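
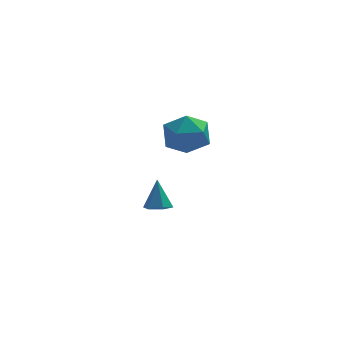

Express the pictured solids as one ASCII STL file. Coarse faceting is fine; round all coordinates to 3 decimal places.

solid 
facet normal -0.945 0.257 -0.204
outer loop
vertex 1.067 -2.501 2.8
vertex 0.739 -3.64 2.883
vertex 0.72 -2.945 3.846
endloop
endfacet
facet normal -0.604 0.786 0.133
outer loop
vertex 1.067 -2.501 2.8
vertex 0.72 -2.945 3.846
vertex 1.657 -2.216 3.791
endloop
endfacet
facet normal -0.034 0.966 -0.258
outer loop
vertex 1.067 -2.501 2.8
vertex 1.657 -2.216 3.791
vertex 2.255 -2.461 2.794
endloop
endfacet
facet normal -0.023 0.547 -0.837
outer loop
vertex 1.067 -2.501 2.8
vertex 2.255 -2.461 2.794
vertex 1.687 -3.342 2.233
endloop
endfacet
facet normal -0.585 0.110 -0.803
outer loop
vertex 1.067 -2.501 2.8
vertex 1.687 -3.342 2.233
vertex 0.739 -3.64 2.883
endloop
endfacet
facet normal -0.372 0.535 0.759
outer loop
vertex 1.657 -2.216 3.791
vertex 0.72 -2.945 3.846
vertex 1.693 -3.178 4.487
endloop
endfacet
facet normal -0.923 -0.320 0.213
outer loop
vertex 0.72 -2.945 3.846
vertex 0.739 -3.64 2.883
vertex 1.125 -4.059 3.926
endloop
endfacet
facet normal -0.342 -0.559 -0.755
outer loop
vertex 0.739 -3.64 2.883
vertex 1.687 -3.342 2.233
vertex 1.723 -4.304 2.929
endloop
endfacet
facet normal 0.569 0.149 -0.809
outer loop
vertex 1.687 -3.342 2.233
vertex 2.255 -2.461 2.794
vertex 2.66 -3.575 2.874
endloop
endfacet
facet normal 0.551 0.825 0.128
outer loop
vertex 2.255 -2.461 2.794
vertex 1.657 -2.216 3.791
vertex 2.641 -2.88 3.837
endloop
endfacet
facet normal 0.023 -0.547 0.837
outer loop
vertex 2.313 -4.019 3.92
vertex 1.693 -3.178 4.487
vertex 1.125 -4.059 3.926
endloop
endfacet
facet normal 0.034 -0.966 0.258
outer loop
vertex 2.313 -4.019 3.92
vertex 1.125 -4.059 3.926
vertex 1.723 -4.304 2.929
endloop
endfacet
facet normal 0.604 -0.786 -0.133
outer loop
vertex 2.313 -4.019 3.92
vertex 1.723 -4.304 2.929
vertex 2.66 -3.575 2.874
endloop
endfacet
facet normal 0.945 -0.257 0.204
outer loop
vertex 2.313 -4.019 3.92
vertex 2.66 -3.575 2.874
vertex 2.641 -2.88 3.837
endloop
endfacet
facet normal 0.585 -0.110 0.803
outer loop
vertex 2.313 -4.019 3.92
vertex 2.641 -2.88 3.837
vertex 1.693 -3.178 4.487
endloop
endfacet
facet normal -0.569 -0.149 0.809
outer loop
vertex 1.125 -4.059 3.926
vertex 1.693 -3.178 4.487
vertex 0.72 -2.945 3.846
endloop
endfacet
facet normal -0.551 -0.825 -0.128
outer loop
vertex 1.723 -4.304 2.929
vertex 1.125 -4.059 3.926
vertex 0.739 -3.64 2.883
endloop
endfacet
facet normal 0.372 -0.535 -0.759
outer loop
vertex 2.66 -3.575 2.874
vertex 1.723 -4.304 2.929
vertex 1.687 -3.342 2.233
endloop
endfacet
facet normal 0.923 0.320 -0.213
outer loop
vertex 2.641 -2.88 3.837
vertex 2.66 -3.575 2.874
vertex 2.255 -2.461 2.794
endloop
endfacet
facet normal 0.342 0.559 0.755
outer loop
vertex 1.693 -3.178 4.487
vertex 2.641 -2.88 3.837
vertex 1.657 -2.216 3.791
endloop
endfacet
facet normal -0.018 -0.413 -0.910
outer loop
vertex 1.328 -1.463 -2.557
vertex 0.665 -1.284 -2.625
vertex 1.162 -0.852 -2.831
endloop
endfacet
facet normal 0.914 0.345 0.215
outer loop
vertex 1.328 -1.463 -2.557
vertex 1.162 -0.852 -2.831
vertex 0.695 -0.636 -1.195
endloop
endfacet
facet normal -0.019 -0.412 -0.911
outer loop
vertex 1.162 -0.852 -2.831
vertex 0.665 -1.284 -2.625
vertex 0.499 -0.673 -2.898
endloop
endfacet
facet normal 0.265 0.963 -0.051
outer loop
vertex 1.162 -0.852 -2.831
vertex 0.499 -0.673 -2.898
vertex 0.695 -0.636 -1.195
endloop
endfacet
facet normal -0.019 -0.412 -0.911
outer loop
vertex 0.499 -0.673 -2.898
vertex 0.665 -1.284 -2.625
vertex 0.002 -1.105 -2.692
endloop
endfacet
facet normal -0.641 0.765 0.057
outer loop
vertex 0.499 -0.673 -2.898
vertex 0.002 -1.105 -2.692
vertex 0.695 -0.636 -1.195
endloop
endfacet
facet normal -0.019 -0.412 -0.911
outer loop
vertex 0.002 -1.105 -2.692
vertex 0.665 -1.284 -2.625
vertex 0.168 -1.716 -2.419
endloop
endfacet
facet normal -0.900 -0.051 0.433
outer loop
vertex 0.002 -1.105 -2.692
vertex 0.168 -1.716 -2.419
vertex 0.695 -0.636 -1.195
endloop
endfacet
facet normal -0.018 -0.413 -0.910
outer loop
vertex 0.168 -1.716 -2.419
vertex 0.665 -1.284 -2.625
vertex 0.831 -1.895 -2.351
endloop
endfacet
facet normal -0.252 -0.669 0.699
outer loop
vertex 0.168 -1.716 -2.419
vertex 0.831 -1.895 -2.351
vertex 0.695 -0.636 -1.195
endloop
endfacet
facet normal -0.018 -0.413 -0.910
outer loop
vertex 0.831 -1.895 -2.351
vertex 0.665 -1.284 -2.625
vertex 1.328 -1.463 -2.557
endloop
endfacet
facet normal 0.655 -0.472 0.591
outer loop
vertex 0.831 -1.895 -2.351
vertex 1.328 -1.463 -2.557
vertex 0.695 -0.636 -1.195
endloop
endfacet

endsolid


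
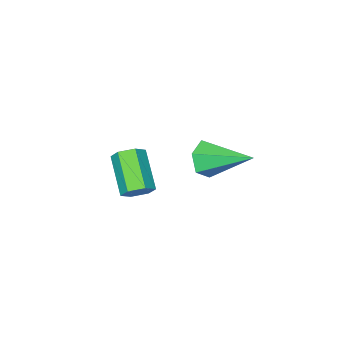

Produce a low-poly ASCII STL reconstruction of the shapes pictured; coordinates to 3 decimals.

solid 
facet normal 0.293 -0.877 -0.382
outer loop
vertex -0.145 -0.483 -0.128
vertex -0.73 -0.448 -0.657
vertex -0.024 -0.138 -0.828
endloop
endfacet
facet normal 0.796 0.477 0.373
outer loop
vertex -0.145 -0.483 -0.128
vertex -0.024 -0.138 -0.828
vertex -1.31 1.288 0.097
endloop
endfacet
facet normal 0.293 -0.877 -0.381
outer loop
vertex -0.024 -0.138 -0.828
vertex -0.73 -0.448 -0.657
vertex -0.609 -0.103 -1.358
endloop
endfacet
facet normal 0.476 0.739 -0.477
outer loop
vertex -0.024 -0.138 -0.828
vertex -0.609 -0.103 -1.358
vertex -1.31 1.288 0.097
endloop
endfacet
facet normal 0.293 -0.877 -0.381
outer loop
vertex -0.609 -0.103 -1.358
vertex -0.73 -0.448 -0.657
vertex -1.315 -0.413 -1.187
endloop
endfacet
facet normal -0.416 0.549 -0.725
outer loop
vertex -0.609 -0.103 -1.358
vertex -1.315 -0.413 -1.187
vertex -1.31 1.288 0.097
endloop
endfacet
facet normal 0.293 -0.877 -0.381
outer loop
vertex -1.315 -0.413 -1.187
vertex -0.73 -0.448 -0.657
vertex -1.437 -0.758 -0.487
endloop
endfacet
facet normal -0.987 0.097 -0.124
outer loop
vertex -1.315 -0.413 -1.187
vertex -1.437 -0.758 -0.487
vertex -1.31 1.288 0.097
endloop
endfacet
facet normal 0.293 -0.877 -0.381
outer loop
vertex -1.437 -0.758 -0.487
vertex -0.73 -0.448 -0.657
vertex -0.852 -0.793 0.043
endloop
endfacet
facet normal -0.668 -0.166 0.726
outer loop
vertex -1.437 -0.758 -0.487
vertex -0.852 -0.793 0.043
vertex -1.31 1.288 0.097
endloop
endfacet
facet normal 0.292 -0.877 -0.381
outer loop
vertex -0.852 -0.793 0.043
vertex -0.73 -0.448 -0.657
vertex -0.145 -0.483 -0.128
endloop
endfacet
facet normal 0.225 0.024 0.974
outer loop
vertex -0.852 -0.793 0.043
vertex -0.145 -0.483 -0.128
vertex -1.31 1.288 0.097
endloop
endfacet
facet normal 0.338 0.712 -0.615
outer loop
vertex 4.011 0.839 0.669
vertex 3.55 1.155 0.781
vertex 4.018 1.21 1.102
endloop
endfacet
facet normal 0.941 -0.265 0.212
outer loop
vertex 4.011 0.839 0.669
vertex 4.018 1.21 1.102
vertex 3.471 -0.292 1.648
endloop
endfacet
facet normal 0.940 -0.265 0.213
outer loop
vertex 3.471 -0.292 1.648
vertex 4.018 1.21 1.102
vertex 3.478 0.079 2.08
endloop
endfacet
facet normal -0.340 -0.711 0.616
outer loop
vertex 3.471 -0.292 1.648
vertex 3.478 0.079 2.08
vertex 3.01 0.025 1.759
endloop
endfacet
facet normal 0.339 0.711 -0.616
outer loop
vertex 4.018 1.21 1.102
vertex 3.55 1.155 0.781
vertex 3.557 1.526 1.213
endloop
endfacet
facet normal 0.480 0.432 0.764
outer loop
vertex 4.018 1.21 1.102
vertex 3.557 1.526 1.213
vertex 3.478 0.079 2.08
endloop
endfacet
facet normal 0.482 0.431 0.763
outer loop
vertex 3.478 0.079 2.08
vertex 3.557 1.526 1.213
vertex 3.017 0.396 2.192
endloop
endfacet
facet normal -0.340 -0.711 0.615
outer loop
vertex 3.478 0.079 2.08
vertex 3.017 0.396 2.192
vertex 3.01 0.025 1.759
endloop
endfacet
facet normal 0.340 0.711 -0.616
outer loop
vertex 3.557 1.526 1.213
vertex 3.55 1.155 0.781
vertex 3.089 1.472 0.892
endloop
endfacet
facet normal -0.459 0.697 0.551
outer loop
vertex 3.557 1.526 1.213
vertex 3.089 1.472 0.892
vertex 3.017 0.396 2.192
endloop
endfacet
facet normal -0.460 0.696 0.551
outer loop
vertex 3.017 0.396 2.192
vertex 3.089 1.472 0.892
vertex 2.549 0.341 1.871
endloop
endfacet
facet normal -0.338 -0.712 0.615
outer loop
vertex 3.017 0.396 2.192
vertex 2.549 0.341 1.871
vertex 3.01 0.025 1.759
endloop
endfacet
facet normal 0.340 0.711 -0.616
outer loop
vertex 3.089 1.472 0.892
vertex 3.55 1.155 0.781
vertex 3.082 1.101 0.46
endloop
endfacet
facet normal -0.941 0.265 -0.212
outer loop
vertex 3.089 1.472 0.892
vertex 3.082 1.101 0.46
vertex 2.549 0.341 1.871
endloop
endfacet
facet normal -0.940 0.265 -0.212
outer loop
vertex 2.549 0.341 1.871
vertex 3.082 1.101 0.46
vertex 2.542 -0.03 1.438
endloop
endfacet
facet normal -0.338 -0.712 0.615
outer loop
vertex 2.549 0.341 1.871
vertex 2.542 -0.03 1.438
vertex 3.01 0.025 1.759
endloop
endfacet
facet normal 0.340 0.711 -0.615
outer loop
vertex 3.082 1.101 0.46
vertex 3.55 1.155 0.781
vertex 3.543 0.784 0.348
endloop
endfacet
facet normal -0.481 -0.430 -0.764
outer loop
vertex 3.082 1.101 0.46
vertex 3.543 0.784 0.348
vertex 2.542 -0.03 1.438
endloop
endfacet
facet normal -0.480 -0.432 -0.763
outer loop
vertex 2.542 -0.03 1.438
vertex 3.543 0.784 0.348
vertex 3.003 -0.346 1.327
endloop
endfacet
facet normal -0.339 -0.711 0.616
outer loop
vertex 2.542 -0.03 1.438
vertex 3.003 -0.346 1.327
vertex 3.01 0.025 1.759
endloop
endfacet
facet normal 0.338 0.712 -0.615
outer loop
vertex 3.543 0.784 0.348
vertex 3.55 1.155 0.781
vertex 4.011 0.839 0.669
endloop
endfacet
facet normal 0.460 -0.697 -0.551
outer loop
vertex 3.543 0.784 0.348
vertex 4.011 0.839 0.669
vertex 3.003 -0.346 1.327
endloop
endfacet
facet normal 0.459 -0.697 -0.552
outer loop
vertex 3.003 -0.346 1.327
vertex 4.011 0.839 0.669
vertex 3.471 -0.292 1.648
endloop
endfacet
facet normal -0.340 -0.711 0.616
outer loop
vertex 3.003 -0.346 1.327
vertex 3.471 -0.292 1.648
vertex 3.01 0.025 1.759
endloop
endfacet

endsolid


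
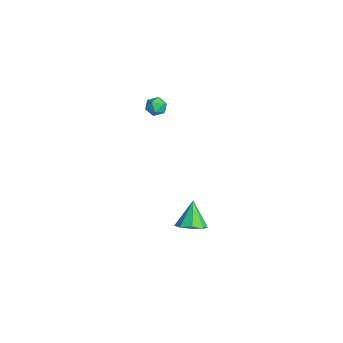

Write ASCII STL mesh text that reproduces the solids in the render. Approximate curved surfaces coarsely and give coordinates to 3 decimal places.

solid 
facet normal 0.519 -0.253 -0.817
outer loop
vertex 5.1 -2.406 -3.83
vertex 4.349 -2.194 -4.373
vertex 5.1 -1.712 -4.045
endloop
endfacet
facet normal 0.535 0.250 0.807
outer loop
vertex 5.1 -2.406 -3.83
vertex 5.1 -1.712 -4.045
vertex 3.431 -1.746 -2.927
endloop
endfacet
facet normal 0.519 -0.253 -0.817
outer loop
vertex 5.1 -1.712 -4.045
vertex 4.349 -2.194 -4.373
vertex 4.66 -1.3 -4.452
endloop
endfacet
facet normal 0.311 0.815 0.489
outer loop
vertex 5.1 -1.712 -4.045
vertex 4.66 -1.3 -4.452
vertex 3.431 -1.746 -2.927
endloop
endfacet
facet normal 0.519 -0.253 -0.817
outer loop
vertex 4.66 -1.3 -4.452
vertex 4.349 -2.194 -4.373
vertex 4.039 -1.411 -4.812
endloop
endfacet
facet normal -0.230 0.968 0.098
outer loop
vertex 4.66 -1.3 -4.452
vertex 4.039 -1.411 -4.812
vertex 3.431 -1.746 -2.927
endloop
endfacet
facet normal 0.519 -0.253 -0.817
outer loop
vertex 4.039 -1.411 -4.812
vertex 4.349 -2.194 -4.373
vertex 3.599 -1.981 -4.915
endloop
endfacet
facet normal -0.772 0.621 -0.139
outer loop
vertex 4.039 -1.411 -4.812
vertex 3.599 -1.981 -4.915
vertex 3.431 -1.746 -2.927
endloop
endfacet
facet normal 0.519 -0.253 -0.817
outer loop
vertex 3.599 -1.981 -4.915
vertex 4.349 -2.194 -4.373
vertex 3.599 -2.676 -4.7
endloop
endfacet
facet normal -0.996 -0.025 -0.081
outer loop
vertex 3.599 -1.981 -4.915
vertex 3.599 -2.676 -4.7
vertex 3.431 -1.746 -2.927
endloop
endfacet
facet normal 0.519 -0.253 -0.817
outer loop
vertex 3.599 -2.676 -4.7
vertex 4.349 -2.194 -4.373
vertex 4.039 -3.088 -4.293
endloop
endfacet
facet normal -0.772 -0.590 0.237
outer loop
vertex 3.599 -2.676 -4.7
vertex 4.039 -3.088 -4.293
vertex 3.431 -1.746 -2.927
endloop
endfacet
facet normal 0.519 -0.253 -0.816
outer loop
vertex 4.039 -3.088 -4.293
vertex 4.349 -2.194 -4.373
vertex 4.66 -2.976 -3.933
endloop
endfacet
facet normal -0.230 -0.743 0.628
outer loop
vertex 4.039 -3.088 -4.293
vertex 4.66 -2.976 -3.933
vertex 3.431 -1.746 -2.927
endloop
endfacet
facet normal 0.519 -0.253 -0.817
outer loop
vertex 4.66 -2.976 -3.933
vertex 4.349 -2.194 -4.373
vertex 5.1 -2.406 -3.83
endloop
endfacet
facet normal 0.311 -0.396 0.864
outer loop
vertex 4.66 -2.976 -3.933
vertex 5.1 -2.406 -3.83
vertex 3.431 -1.746 -2.927
endloop
endfacet
facet normal -0.594 0.730 0.338
outer loop
vertex 0.436 -2.901 3.916
vertex 0.791 -2.888 4.512
vertex 0.986 -2.484 3.983
endloop
endfacet
facet normal -0.531 0.761 -0.373
outer loop
vertex 0.436 -2.901 3.916
vertex 0.986 -2.484 3.983
vertex 0.89 -2.839 3.395
endloop
endfacet
facet normal -0.755 0.137 -0.642
outer loop
vertex 0.436 -2.901 3.916
vertex 0.89 -2.839 3.395
vertex 0.636 -3.463 3.561
endloop
endfacet
facet normal -0.955 -0.279 -0.097
outer loop
vertex 0.436 -2.901 3.916
vertex 0.636 -3.463 3.561
vertex 0.575 -3.493 4.251
endloop
endfacet
facet normal -0.857 0.087 0.508
outer loop
vertex 0.436 -2.901 3.916
vertex 0.575 -3.493 4.251
vertex 0.791 -2.888 4.512
endloop
endfacet
facet normal 0.160 0.833 -0.529
outer loop
vertex 0.89 -2.839 3.395
vertex 0.986 -2.484 3.983
vertex 1.525 -2.787 3.669
endloop
endfacet
facet normal 0.058 0.783 0.619
outer loop
vertex 0.986 -2.484 3.983
vertex 0.791 -2.888 4.512
vertex 1.464 -2.817 4.359
endloop
endfacet
facet normal -0.365 -0.256 0.895
outer loop
vertex 0.791 -2.888 4.512
vertex 0.575 -3.493 4.251
vertex 1.21 -3.441 4.525
endloop
endfacet
facet normal -0.525 -0.847 -0.083
outer loop
vertex 0.575 -3.493 4.251
vertex 0.636 -3.463 3.561
vertex 1.114 -3.796 3.937
endloop
endfacet
facet normal -0.201 -0.175 -0.964
outer loop
vertex 0.636 -3.463 3.561
vertex 0.89 -2.839 3.395
vertex 1.309 -3.392 3.408
endloop
endfacet
facet normal 0.955 0.279 0.097
outer loop
vertex 1.664 -3.379 4.004
vertex 1.525 -2.787 3.669
vertex 1.464 -2.817 4.359
endloop
endfacet
facet normal 0.755 -0.137 0.642
outer loop
vertex 1.664 -3.379 4.004
vertex 1.464 -2.817 4.359
vertex 1.21 -3.441 4.525
endloop
endfacet
facet normal 0.531 -0.761 0.373
outer loop
vertex 1.664 -3.379 4.004
vertex 1.21 -3.441 4.525
vertex 1.114 -3.796 3.937
endloop
endfacet
facet normal 0.594 -0.730 -0.338
outer loop
vertex 1.664 -3.379 4.004
vertex 1.114 -3.796 3.937
vertex 1.309 -3.392 3.408
endloop
endfacet
facet normal 0.857 -0.087 -0.508
outer loop
vertex 1.664 -3.379 4.004
vertex 1.309 -3.392 3.408
vertex 1.525 -2.787 3.669
endloop
endfacet
facet normal 0.525 0.847 0.083
outer loop
vertex 1.464 -2.817 4.359
vertex 1.525 -2.787 3.669
vertex 0.986 -2.484 3.983
endloop
endfacet
facet normal 0.201 0.175 0.964
outer loop
vertex 1.21 -3.441 4.525
vertex 1.464 -2.817 4.359
vertex 0.791 -2.888 4.512
endloop
endfacet
facet normal -0.160 -0.833 0.529
outer loop
vertex 1.114 -3.796 3.937
vertex 1.21 -3.441 4.525
vertex 0.575 -3.493 4.251
endloop
endfacet
facet normal -0.058 -0.783 -0.619
outer loop
vertex 1.309 -3.392 3.408
vertex 1.114 -3.796 3.937
vertex 0.636 -3.463 3.561
endloop
endfacet
facet normal 0.365 0.256 -0.895
outer loop
vertex 1.525 -2.787 3.669
vertex 1.309 -3.392 3.408
vertex 0.89 -2.839 3.395
endloop
endfacet

endsolid


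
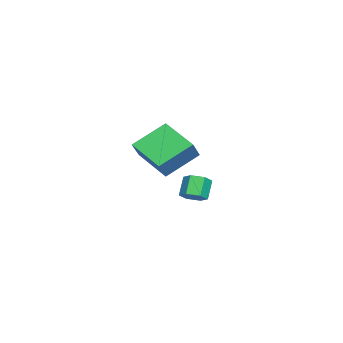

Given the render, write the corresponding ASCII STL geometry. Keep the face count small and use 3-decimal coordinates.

solid 
facet normal -0.678 0.115 -0.726
outer loop
vertex 0.686 -1.311 1.295
vertex 1.827 0.146 0.459
vertex 1.619 -2.664 0.208
endloop
endfacet
facet normal -0.562 -0.718 0.411
outer loop
vertex 2.453 -2.806 1.101
vertex 0.686 -1.311 1.295
vertex 1.619 -2.664 0.208
endloop
endfacet
facet normal -0.678 0.115 -0.726
outer loop
vertex 1.619 -2.664 0.208
vertex 1.827 0.146 0.459
vertex 2.759 -1.207 -0.627
endloop
endfacet
facet normal 0.474 -0.687 -0.552
outer loop
vertex 2.759 -1.207 -0.627
vertex 2.453 -2.806 1.101
vertex 1.619 -2.664 0.208
endloop
endfacet
facet normal -0.473 0.687 0.551
outer loop
vertex 0.686 -1.311 1.295
vertex 2.661 0.004 1.352
vertex 1.827 0.146 0.459
endloop
endfacet
facet normal -0.562 -0.718 0.412
outer loop
vertex 1.521 -1.453 2.187
vertex 0.686 -1.311 1.295
vertex 2.453 -2.806 1.101
endloop
endfacet
facet normal -0.473 0.687 0.552
outer loop
vertex 1.521 -1.453 2.187
vertex 2.661 0.004 1.352
vertex 0.686 -1.311 1.295
endloop
endfacet
facet normal 0.562 0.717 -0.411
outer loop
vertex 1.827 0.146 0.459
vertex 2.661 0.004 1.352
vertex 2.759 -1.207 -0.627
endloop
endfacet
facet normal 0.473 -0.687 -0.552
outer loop
vertex 3.594 -1.349 0.265
vertex 2.453 -2.806 1.101
vertex 2.759 -1.207 -0.627
endloop
endfacet
facet normal 0.562 0.718 -0.411
outer loop
vertex 2.759 -1.207 -0.627
vertex 2.661 0.004 1.352
vertex 3.594 -1.349 0.265
endloop
endfacet
facet normal 0.678 -0.115 0.726
outer loop
vertex 3.594 -1.349 0.265
vertex 1.521 -1.453 2.187
vertex 2.453 -2.806 1.101
endloop
endfacet
facet normal 0.678 -0.115 0.726
outer loop
vertex 2.661 0.004 1.352
vertex 1.521 -1.453 2.187
vertex 3.594 -1.349 0.265
endloop
endfacet
facet normal 0.590 -0.071 -0.804
outer loop
vertex -2.394 -1.264 -3.613
vertex -2.906 -1.002 -4.012
vertex -2.443 -0.572 -3.71
endloop
endfacet
facet normal 0.804 0.138 0.578
outer loop
vertex -2.394 -1.264 -3.613
vertex -2.443 -0.572 -3.71
vertex -3.102 -1.179 -2.648
endloop
endfacet
facet normal 0.803 0.140 0.579
outer loop
vertex -3.102 -1.179 -2.648
vertex -2.443 -0.572 -3.71
vertex -3.152 -0.488 -2.746
endloop
endfacet
facet normal -0.591 0.071 0.803
outer loop
vertex -3.102 -1.179 -2.648
vertex -3.152 -0.488 -2.746
vertex -3.614 -0.918 -3.048
endloop
endfacet
facet normal 0.591 -0.072 -0.803
outer loop
vertex -2.443 -0.572 -3.71
vertex -2.906 -1.002 -4.012
vertex -2.955 -0.311 -4.11
endloop
endfacet
facet normal 0.340 0.925 0.169
outer loop
vertex -2.443 -0.572 -3.71
vertex -2.955 -0.311 -4.11
vertex -3.152 -0.488 -2.746
endloop
endfacet
facet normal 0.341 0.925 0.169
outer loop
vertex -3.152 -0.488 -2.746
vertex -2.955 -0.311 -4.11
vertex -3.664 -0.226 -3.145
endloop
endfacet
facet normal -0.591 0.070 0.804
outer loop
vertex -3.152 -0.488 -2.746
vertex -3.664 -0.226 -3.145
vertex -3.614 -0.918 -3.048
endloop
endfacet
facet normal 0.591 -0.072 -0.803
outer loop
vertex -2.955 -0.311 -4.11
vertex -2.906 -1.002 -4.012
vertex -3.418 -0.741 -4.412
endloop
endfacet
facet normal -0.463 0.786 -0.409
outer loop
vertex -2.955 -0.311 -4.11
vertex -3.418 -0.741 -4.412
vertex -3.664 -0.226 -3.145
endloop
endfacet
facet normal -0.464 0.786 -0.409
outer loop
vertex -3.664 -0.226 -3.145
vertex -3.418 -0.741 -4.412
vertex -4.126 -0.656 -3.447
endloop
endfacet
facet normal -0.591 0.070 0.804
outer loop
vertex -3.664 -0.226 -3.145
vertex -4.126 -0.656 -3.447
vertex -3.614 -0.918 -3.048
endloop
endfacet
facet normal 0.591 -0.071 -0.803
outer loop
vertex -3.418 -0.741 -4.412
vertex -2.906 -1.002 -4.012
vertex -3.368 -1.432 -4.314
endloop
endfacet
facet normal -0.804 -0.140 -0.578
outer loop
vertex -3.418 -0.741 -4.412
vertex -3.368 -1.432 -4.314
vertex -4.126 -0.656 -3.447
endloop
endfacet
facet normal -0.804 -0.138 -0.579
outer loop
vertex -4.126 -0.656 -3.447
vertex -3.368 -1.432 -4.314
vertex -4.077 -1.348 -3.35
endloop
endfacet
facet normal -0.590 0.071 0.804
outer loop
vertex -4.126 -0.656 -3.447
vertex -4.077 -1.348 -3.35
vertex -3.614 -0.918 -3.048
endloop
endfacet
facet normal 0.591 -0.070 -0.804
outer loop
vertex -3.368 -1.432 -4.314
vertex -2.906 -1.002 -4.012
vertex -2.856 -1.694 -3.915
endloop
endfacet
facet normal -0.341 -0.925 -0.170
outer loop
vertex -3.368 -1.432 -4.314
vertex -2.856 -1.694 -3.915
vertex -4.077 -1.348 -3.35
endloop
endfacet
facet normal -0.340 -0.925 -0.168
outer loop
vertex -4.077 -1.348 -3.35
vertex -2.856 -1.694 -3.915
vertex -3.565 -1.609 -2.95
endloop
endfacet
facet normal -0.591 0.072 0.803
outer loop
vertex -4.077 -1.348 -3.35
vertex -3.565 -1.609 -2.95
vertex -3.614 -0.918 -3.048
endloop
endfacet
facet normal 0.591 -0.070 -0.804
outer loop
vertex -2.856 -1.694 -3.915
vertex -2.906 -1.002 -4.012
vertex -2.394 -1.264 -3.613
endloop
endfacet
facet normal 0.463 -0.786 0.410
outer loop
vertex -2.856 -1.694 -3.915
vertex -2.394 -1.264 -3.613
vertex -3.565 -1.609 -2.95
endloop
endfacet
facet normal 0.463 -0.786 0.409
outer loop
vertex -3.565 -1.609 -2.95
vertex -2.394 -1.264 -3.613
vertex -3.102 -1.179 -2.648
endloop
endfacet
facet normal -0.591 0.072 0.803
outer loop
vertex -3.565 -1.609 -2.95
vertex -3.102 -1.179 -2.648
vertex -3.614 -0.918 -3.048
endloop
endfacet

endsolid


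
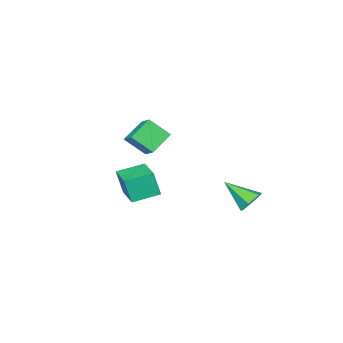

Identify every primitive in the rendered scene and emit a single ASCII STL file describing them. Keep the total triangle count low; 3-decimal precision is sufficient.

solid 
facet normal -0.381 0.654 -0.654
outer loop
vertex -0.346 -1.411 2.469
vertex 0.235 -0.294 3.247
vertex 1.095 -1.508 1.534
endloop
endfacet
facet normal -0.392 -0.755 -0.526
outer loop
vertex 1.745 -2.626 2.653
vertex -0.346 -1.411 2.469
vertex 1.095 -1.508 1.534
endloop
endfacet
facet normal -0.380 0.654 -0.654
outer loop
vertex 1.095 -1.508 1.534
vertex 0.235 -0.294 3.247
vertex 1.675 -0.391 2.313
endloop
endfacet
facet normal 0.838 -0.056 -0.543
outer loop
vertex 1.675 -0.391 2.313
vertex 1.745 -2.626 2.653
vertex 1.095 -1.508 1.534
endloop
endfacet
facet normal -0.837 0.057 0.543
outer loop
vertex -0.346 -1.411 2.469
vertex 0.885 -1.412 4.366
vertex 0.235 -0.294 3.247
endloop
endfacet
facet normal -0.392 -0.755 -0.526
outer loop
vertex 0.305 -2.529 3.587
vertex -0.346 -1.411 2.469
vertex 1.745 -2.626 2.653
endloop
endfacet
facet normal -0.838 0.056 0.544
outer loop
vertex 0.305 -2.529 3.587
vertex 0.885 -1.412 4.366
vertex -0.346 -1.411 2.469
endloop
endfacet
facet normal 0.392 0.755 0.526
outer loop
vertex 0.235 -0.294 3.247
vertex 0.885 -1.412 4.366
vertex 1.675 -0.391 2.313
endloop
endfacet
facet normal 0.837 -0.057 -0.544
outer loop
vertex 2.326 -1.509 3.431
vertex 1.745 -2.626 2.653
vertex 1.675 -0.391 2.313
endloop
endfacet
facet normal 0.392 0.755 0.526
outer loop
vertex 1.675 -0.391 2.313
vertex 0.885 -1.412 4.366
vertex 2.326 -1.509 3.431
endloop
endfacet
facet normal 0.380 -0.654 0.654
outer loop
vertex 2.326 -1.509 3.431
vertex 0.305 -2.529 3.587
vertex 1.745 -2.626 2.653
endloop
endfacet
facet normal 0.380 -0.654 0.654
outer loop
vertex 0.885 -1.412 4.366
vertex 0.305 -2.529 3.587
vertex 2.326 -1.509 3.431
endloop
endfacet
facet normal -0.177 0.812 -0.556
outer loop
vertex -0.954 4.61 -1.274
vertex -1.731 4.217 -1.6
vertex -1.761 4.738 -0.83
endloop
endfacet
facet normal 0.497 0.247 0.832
outer loop
vertex -0.954 4.61 -1.274
vertex -1.761 4.738 -0.83
vertex -1.349 2.463 -0.4
endloop
endfacet
facet normal -0.177 0.812 -0.556
outer loop
vertex -1.761 4.738 -0.83
vertex -1.731 4.217 -1.6
vertex -2.538 4.345 -1.157
endloop
endfacet
facet normal -0.426 0.093 0.900
outer loop
vertex -1.761 4.738 -0.83
vertex -2.538 4.345 -1.157
vertex -1.349 2.463 -0.4
endloop
endfacet
facet normal -0.177 0.812 -0.556
outer loop
vertex -2.538 4.345 -1.157
vertex -1.731 4.217 -1.6
vertex -2.508 3.824 -1.927
endloop
endfacet
facet normal -0.860 -0.438 0.263
outer loop
vertex -2.538 4.345 -1.157
vertex -2.508 3.824 -1.927
vertex -1.349 2.463 -0.4
endloop
endfacet
facet normal -0.177 0.813 -0.555
outer loop
vertex -2.508 3.824 -1.927
vertex -1.731 4.217 -1.6
vertex -1.701 3.697 -2.371
endloop
endfacet
facet normal -0.372 -0.815 -0.444
outer loop
vertex -2.508 3.824 -1.927
vertex -1.701 3.697 -2.371
vertex -1.349 2.463 -0.4
endloop
endfacet
facet normal -0.176 0.813 -0.555
outer loop
vertex -1.701 3.697 -2.371
vertex -1.731 4.217 -1.6
vertex -0.923 4.089 -2.044
endloop
endfacet
facet normal 0.548 -0.661 -0.512
outer loop
vertex -1.701 3.697 -2.371
vertex -0.923 4.089 -2.044
vertex -1.349 2.463 -0.4
endloop
endfacet
facet normal -0.177 0.812 -0.556
outer loop
vertex -0.923 4.089 -2.044
vertex -1.731 4.217 -1.6
vertex -0.954 4.61 -1.274
endloop
endfacet
facet normal 0.983 -0.129 0.127
outer loop
vertex -0.923 4.089 -2.044
vertex -0.954 4.61 -1.274
vertex -1.349 2.463 -0.4
endloop
endfacet
facet normal -0.828 0.517 0.216
outer loop
vertex -1.74 -4.146 -1.338
vertex -0.548 -2.355 -1.055
vertex -1.94 -3.738 -3.08
endloop
endfacet
facet normal -0.550 -0.825 -0.130
outer loop
vertex -0.392 -4.705 -3.485
vertex -1.74 -4.146 -1.338
vertex -1.94 -3.738 -3.08
endloop
endfacet
facet normal -0.828 0.517 0.216
outer loop
vertex -1.94 -3.738 -3.08
vertex -0.548 -2.355 -1.055
vertex -0.748 -1.947 -2.797
endloop
endfacet
facet normal -0.111 0.227 -0.968
outer loop
vertex -0.748 -1.947 -2.797
vertex -0.392 -4.705 -3.485
vertex -1.94 -3.738 -3.08
endloop
endfacet
facet normal 0.111 -0.227 0.968
outer loop
vertex -1.74 -4.146 -1.338
vertex 1.0 -3.322 -1.46
vertex -0.548 -2.355 -1.055
endloop
endfacet
facet normal -0.550 -0.825 -0.130
outer loop
vertex -0.192 -5.113 -1.743
vertex -1.74 -4.146 -1.338
vertex -0.392 -4.705 -3.485
endloop
endfacet
facet normal 0.111 -0.227 0.968
outer loop
vertex -0.192 -5.113 -1.743
vertex 1.0 -3.322 -1.46
vertex -1.74 -4.146 -1.338
endloop
endfacet
facet normal 0.550 0.825 0.130
outer loop
vertex -0.548 -2.355 -1.055
vertex 1.0 -3.322 -1.46
vertex -0.748 -1.947 -2.797
endloop
endfacet
facet normal -0.111 0.227 -0.968
outer loop
vertex 0.8 -2.914 -3.202
vertex -0.392 -4.705 -3.485
vertex -0.748 -1.947 -2.797
endloop
endfacet
facet normal 0.550 0.825 0.130
outer loop
vertex -0.748 -1.947 -2.797
vertex 1.0 -3.322 -1.46
vertex 0.8 -2.914 -3.202
endloop
endfacet
facet normal 0.828 -0.517 -0.216
outer loop
vertex 0.8 -2.914 -3.202
vertex -0.192 -5.113 -1.743
vertex -0.392 -4.705 -3.485
endloop
endfacet
facet normal 0.828 -0.517 -0.216
outer loop
vertex 1.0 -3.322 -1.46
vertex -0.192 -5.113 -1.743
vertex 0.8 -2.914 -3.202
endloop
endfacet

endsolid


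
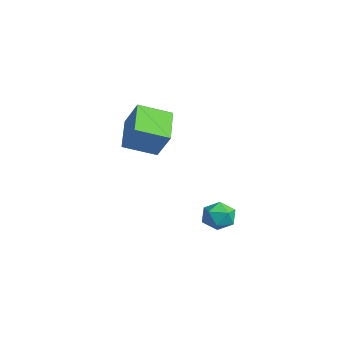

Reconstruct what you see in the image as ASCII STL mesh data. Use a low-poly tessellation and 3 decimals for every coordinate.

solid 
facet normal -0.819 0.302 0.487
outer loop
vertex -0.155 -2.588 3.582
vertex 0.098 -0.871 2.942
vertex -1.135 -2.969 2.171
endloop
endfacet
facet normal -0.137 -0.928 0.346
outer loop
vertex 0.602 -3.609 1.138
vertex -0.155 -2.588 3.582
vertex -1.135 -2.969 2.171
endloop
endfacet
facet normal -0.819 0.302 0.487
outer loop
vertex -1.135 -2.969 2.171
vertex 0.098 -0.871 2.942
vertex -0.882 -1.252 1.531
endloop
endfacet
facet normal -0.557 -0.217 -0.802
outer loop
vertex -0.882 -1.252 1.531
vertex 0.602 -3.609 1.138
vertex -1.135 -2.969 2.171
endloop
endfacet
facet normal 0.557 0.217 0.802
outer loop
vertex -0.155 -2.588 3.582
vertex 1.835 -1.511 1.909
vertex 0.098 -0.871 2.942
endloop
endfacet
facet normal -0.137 -0.928 0.346
outer loop
vertex 1.582 -3.228 2.549
vertex -0.155 -2.588 3.582
vertex 0.602 -3.609 1.138
endloop
endfacet
facet normal 0.557 0.217 0.802
outer loop
vertex 1.582 -3.228 2.549
vertex 1.835 -1.511 1.909
vertex -0.155 -2.588 3.582
endloop
endfacet
facet normal 0.137 0.928 -0.346
outer loop
vertex 0.098 -0.871 2.942
vertex 1.835 -1.511 1.909
vertex -0.882 -1.252 1.531
endloop
endfacet
facet normal -0.557 -0.217 -0.802
outer loop
vertex 0.855 -1.892 0.498
vertex 0.602 -3.609 1.138
vertex -0.882 -1.252 1.531
endloop
endfacet
facet normal 0.137 0.928 -0.346
outer loop
vertex -0.882 -1.252 1.531
vertex 1.835 -1.511 1.909
vertex 0.855 -1.892 0.498
endloop
endfacet
facet normal 0.819 -0.302 -0.487
outer loop
vertex 0.855 -1.892 0.498
vertex 1.582 -3.228 2.549
vertex 0.602 -3.609 1.138
endloop
endfacet
facet normal 0.819 -0.302 -0.487
outer loop
vertex 1.835 -1.511 1.909
vertex 1.582 -3.228 2.549
vertex 0.855 -1.892 0.498
endloop
endfacet
facet normal -0.398 0.597 0.697
outer loop
vertex 1.574 1.871 -3.377
vertex 0.76 1.367 -3.41
vertex 1.454 1.117 -2.8
endloop
endfacet
facet normal 0.310 0.546 0.778
outer loop
vertex 1.574 1.871 -3.377
vertex 1.454 1.117 -2.8
vertex 2.295 1.258 -3.234
endloop
endfacet
facet normal 0.618 0.767 0.173
outer loop
vertex 1.574 1.871 -3.377
vertex 2.295 1.258 -3.234
vertex 2.121 1.596 -4.112
endloop
endfacet
facet normal 0.101 0.954 -0.282
outer loop
vertex 1.574 1.871 -3.377
vertex 2.121 1.596 -4.112
vertex 1.173 1.664 -4.221
endloop
endfacet
facet normal -0.527 0.849 0.042
outer loop
vertex 1.574 1.871 -3.377
vertex 1.173 1.664 -4.221
vertex 0.76 1.367 -3.41
endloop
endfacet
facet normal 0.473 -0.143 0.870
outer loop
vertex 2.295 1.258 -3.234
vertex 1.454 1.117 -2.8
vertex 1.927 0.376 -3.179
endloop
endfacet
facet normal -0.671 -0.062 0.739
outer loop
vertex 1.454 1.117 -2.8
vertex 0.76 1.367 -3.41
vertex 0.979 0.444 -3.288
endloop
endfacet
facet normal -0.881 0.348 -0.321
outer loop
vertex 0.76 1.367 -3.41
vertex 1.173 1.664 -4.221
vertex 0.805 0.782 -4.166
endloop
endfacet
facet normal 0.134 0.518 -0.845
outer loop
vertex 1.173 1.664 -4.221
vertex 2.121 1.596 -4.112
vertex 1.646 0.923 -4.6
endloop
endfacet
facet normal 0.970 0.216 -0.109
outer loop
vertex 2.121 1.596 -4.112
vertex 2.295 1.258 -3.234
vertex 2.34 0.673 -3.99
endloop
endfacet
facet normal -0.101 -0.954 0.282
outer loop
vertex 1.526 0.169 -4.023
vertex 1.927 0.376 -3.179
vertex 0.979 0.444 -3.288
endloop
endfacet
facet normal -0.618 -0.767 -0.173
outer loop
vertex 1.526 0.169 -4.023
vertex 0.979 0.444 -3.288
vertex 0.805 0.782 -4.166
endloop
endfacet
facet normal -0.310 -0.546 -0.778
outer loop
vertex 1.526 0.169 -4.023
vertex 0.805 0.782 -4.166
vertex 1.646 0.923 -4.6
endloop
endfacet
facet normal 0.398 -0.597 -0.697
outer loop
vertex 1.526 0.169 -4.023
vertex 1.646 0.923 -4.6
vertex 2.34 0.673 -3.99
endloop
endfacet
facet normal 0.527 -0.849 -0.042
outer loop
vertex 1.526 0.169 -4.023
vertex 2.34 0.673 -3.99
vertex 1.927 0.376 -3.179
endloop
endfacet
facet normal -0.134 -0.518 0.845
outer loop
vertex 0.979 0.444 -3.288
vertex 1.927 0.376 -3.179
vertex 1.454 1.117 -2.8
endloop
endfacet
facet normal -0.970 -0.216 0.109
outer loop
vertex 0.805 0.782 -4.166
vertex 0.979 0.444 -3.288
vertex 0.76 1.367 -3.41
endloop
endfacet
facet normal -0.473 0.143 -0.870
outer loop
vertex 1.646 0.923 -4.6
vertex 0.805 0.782 -4.166
vertex 1.173 1.664 -4.221
endloop
endfacet
facet normal 0.671 0.062 -0.739
outer loop
vertex 2.34 0.673 -3.99
vertex 1.646 0.923 -4.6
vertex 2.121 1.596 -4.112
endloop
endfacet
facet normal 0.881 -0.348 0.321
outer loop
vertex 1.927 0.376 -3.179
vertex 2.34 0.673 -3.99
vertex 2.295 1.258 -3.234
endloop
endfacet

endsolid


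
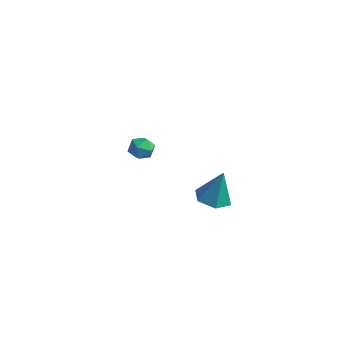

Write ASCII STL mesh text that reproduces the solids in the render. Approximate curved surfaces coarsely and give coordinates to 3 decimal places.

solid 
facet normal -0.170 -0.201 -0.965
outer loop
vertex 2.78 -3.049 -0.74
vertex 2.185 -2.401 -0.77
vertex 3.029 -2.233 -0.954
endloop
endfacet
facet normal 0.931 -0.205 0.302
outer loop
vertex 2.78 -3.049 -0.74
vertex 3.029 -2.233 -0.954
vertex 2.475 -2.059 0.87
endloop
endfacet
facet normal -0.170 -0.201 -0.965
outer loop
vertex 3.029 -2.233 -0.954
vertex 2.185 -2.401 -0.77
vertex 2.434 -1.585 -0.984
endloop
endfacet
facet normal 0.724 0.672 0.156
outer loop
vertex 3.029 -2.233 -0.954
vertex 2.434 -1.585 -0.984
vertex 2.475 -2.059 0.87
endloop
endfacet
facet normal -0.170 -0.201 -0.965
outer loop
vertex 2.434 -1.585 -0.984
vertex 2.185 -2.401 -0.77
vertex 1.59 -1.753 -0.8
endloop
endfacet
facet normal -0.137 0.959 0.248
outer loop
vertex 2.434 -1.585 -0.984
vertex 1.59 -1.753 -0.8
vertex 2.475 -2.059 0.87
endloop
endfacet
facet normal -0.171 -0.202 -0.964
outer loop
vertex 1.59 -1.753 -0.8
vertex 2.185 -2.401 -0.77
vertex 1.341 -2.57 -0.585
endloop
endfacet
facet normal -0.791 0.369 0.487
outer loop
vertex 1.59 -1.753 -0.8
vertex 1.341 -2.57 -0.585
vertex 2.475 -2.059 0.87
endloop
endfacet
facet normal -0.171 -0.202 -0.964
outer loop
vertex 1.341 -2.57 -0.585
vertex 2.185 -2.401 -0.77
vertex 1.936 -3.217 -0.555
endloop
endfacet
facet normal -0.584 -0.508 0.633
outer loop
vertex 1.341 -2.57 -0.585
vertex 1.936 -3.217 -0.555
vertex 2.475 -2.059 0.87
endloop
endfacet
facet normal -0.171 -0.202 -0.964
outer loop
vertex 1.936 -3.217 -0.555
vertex 2.185 -2.401 -0.77
vertex 2.78 -3.049 -0.74
endloop
endfacet
facet normal 0.277 -0.794 0.541
outer loop
vertex 1.936 -3.217 -0.555
vertex 2.78 -3.049 -0.74
vertex 2.475 -2.059 0.87
endloop
endfacet
facet normal -0.375 0.418 0.827
outer loop
vertex -4.211 0.83 -2.031
vertex -4.368 0.181 -1.774
vertex -3.732 0.477 -1.635
endloop
endfacet
facet normal 0.146 0.820 0.554
outer loop
vertex -4.211 0.83 -2.031
vertex -3.732 0.477 -1.635
vertex -3.521 0.833 -2.218
endloop
endfacet
facet normal -0.035 0.993 -0.115
outer loop
vertex -4.211 0.83 -2.031
vertex -3.521 0.833 -2.218
vertex -4.026 0.757 -2.718
endloop
endfacet
facet normal -0.670 0.697 -0.255
outer loop
vertex -4.211 0.83 -2.031
vertex -4.026 0.757 -2.718
vertex -4.549 0.354 -2.444
endloop
endfacet
facet normal -0.881 0.342 0.326
outer loop
vertex -4.211 0.83 -2.031
vertex -4.549 0.354 -2.444
vertex -4.368 0.181 -1.774
endloop
endfacet
facet normal 0.738 0.423 0.526
outer loop
vertex -3.521 0.833 -2.218
vertex -3.732 0.477 -1.635
vertex -3.251 0.186 -2.076
endloop
endfacet
facet normal -0.106 -0.227 0.968
outer loop
vertex -3.732 0.477 -1.635
vertex -4.368 0.181 -1.774
vertex -3.774 -0.217 -1.802
endloop
endfacet
facet normal -0.923 -0.350 0.159
outer loop
vertex -4.368 0.181 -1.774
vertex -4.549 0.354 -2.444
vertex -4.279 -0.293 -2.302
endloop
endfacet
facet normal -0.582 0.223 -0.782
outer loop
vertex -4.549 0.354 -2.444
vertex -4.026 0.757 -2.718
vertex -4.068 0.063 -2.885
endloop
endfacet
facet normal 0.445 0.703 -0.556
outer loop
vertex -4.026 0.757 -2.718
vertex -3.521 0.833 -2.218
vertex -3.432 0.359 -2.746
endloop
endfacet
facet normal 0.670 -0.697 0.255
outer loop
vertex -3.589 -0.29 -2.489
vertex -3.251 0.186 -2.076
vertex -3.774 -0.217 -1.802
endloop
endfacet
facet normal 0.035 -0.993 0.115
outer loop
vertex -3.589 -0.29 -2.489
vertex -3.774 -0.217 -1.802
vertex -4.279 -0.293 -2.302
endloop
endfacet
facet normal -0.146 -0.820 -0.554
outer loop
vertex -3.589 -0.29 -2.489
vertex -4.279 -0.293 -2.302
vertex -4.068 0.063 -2.885
endloop
endfacet
facet normal 0.375 -0.418 -0.827
outer loop
vertex -3.589 -0.29 -2.489
vertex -4.068 0.063 -2.885
vertex -3.432 0.359 -2.746
endloop
endfacet
facet normal 0.881 -0.342 -0.326
outer loop
vertex -3.589 -0.29 -2.489
vertex -3.432 0.359 -2.746
vertex -3.251 0.186 -2.076
endloop
endfacet
facet normal 0.582 -0.223 0.782
outer loop
vertex -3.774 -0.217 -1.802
vertex -3.251 0.186 -2.076
vertex -3.732 0.477 -1.635
endloop
endfacet
facet normal -0.445 -0.703 0.556
outer loop
vertex -4.279 -0.293 -2.302
vertex -3.774 -0.217 -1.802
vertex -4.368 0.181 -1.774
endloop
endfacet
facet normal -0.738 -0.423 -0.526
outer loop
vertex -4.068 0.063 -2.885
vertex -4.279 -0.293 -2.302
vertex -4.549 0.354 -2.444
endloop
endfacet
facet normal 0.106 0.227 -0.968
outer loop
vertex -3.432 0.359 -2.746
vertex -4.068 0.063 -2.885
vertex -4.026 0.757 -2.718
endloop
endfacet
facet normal 0.923 0.350 -0.159
outer loop
vertex -3.251 0.186 -2.076
vertex -3.432 0.359 -2.746
vertex -3.521 0.833 -2.218
endloop
endfacet

endsolid


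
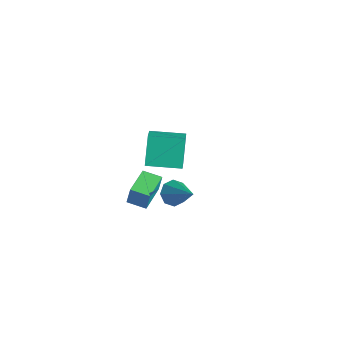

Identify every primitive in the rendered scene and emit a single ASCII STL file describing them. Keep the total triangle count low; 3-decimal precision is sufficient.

solid 
facet normal -0.766 -0.021 -0.642
outer loop
vertex 3.33 -1.726 2.211
vertex 2.928 -1.978 2.699
vertex 3.09 -1.353 2.485
endloop
endfacet
facet normal 0.678 0.665 -0.312
outer loop
vertex 3.33 -1.726 2.211
vertex 3.09 -1.353 2.485
vertex 4.292 -1.942 3.841
endloop
endfacet
facet normal -0.767 -0.021 -0.642
outer loop
vertex 3.09 -1.353 2.485
vertex 2.928 -1.978 2.699
vertex 2.756 -1.347 2.884
endloop
endfacet
facet normal 0.248 0.949 0.193
outer loop
vertex 3.09 -1.353 2.485
vertex 2.756 -1.347 2.884
vertex 4.292 -1.942 3.841
endloop
endfacet
facet normal -0.766 -0.020 -0.643
outer loop
vertex 2.756 -1.347 2.884
vertex 2.928 -1.978 2.699
vertex 2.522 -1.71 3.174
endloop
endfacet
facet normal -0.178 0.682 0.710
outer loop
vertex 2.756 -1.347 2.884
vertex 2.522 -1.71 3.174
vertex 4.292 -1.942 3.841
endloop
endfacet
facet normal -0.766 -0.021 -0.643
outer loop
vertex 2.522 -1.71 3.174
vertex 2.928 -1.978 2.699
vertex 2.526 -2.231 3.186
endloop
endfacet
facet normal -0.350 0.019 0.936
outer loop
vertex 2.522 -1.71 3.174
vertex 2.526 -2.231 3.186
vertex 4.292 -1.942 3.841
endloop
endfacet
facet normal -0.766 -0.021 -0.643
outer loop
vertex 2.526 -2.231 3.186
vertex 2.928 -1.978 2.699
vertex 2.766 -2.603 2.912
endloop
endfacet
facet normal -0.167 -0.652 0.739
outer loop
vertex 2.526 -2.231 3.186
vertex 2.766 -2.603 2.912
vertex 4.292 -1.942 3.841
endloop
endfacet
facet normal -0.767 -0.020 -0.642
outer loop
vertex 2.766 -2.603 2.912
vertex 2.928 -1.978 2.699
vertex 3.1 -2.61 2.513
endloop
endfacet
facet normal 0.262 -0.936 0.236
outer loop
vertex 2.766 -2.603 2.912
vertex 3.1 -2.61 2.513
vertex 4.292 -1.942 3.841
endloop
endfacet
facet normal -0.766 -0.019 -0.642
outer loop
vertex 3.1 -2.61 2.513
vertex 2.928 -1.978 2.699
vertex 3.334 -2.246 2.223
endloop
endfacet
facet normal 0.689 -0.668 -0.282
outer loop
vertex 3.1 -2.61 2.513
vertex 3.334 -2.246 2.223
vertex 4.292 -1.942 3.841
endloop
endfacet
facet normal -0.766 -0.021 -0.642
outer loop
vertex 3.334 -2.246 2.223
vertex 2.928 -1.978 2.699
vertex 3.33 -1.726 2.211
endloop
endfacet
facet normal 0.861 -0.005 -0.509
outer loop
vertex 3.334 -2.246 2.223
vertex 3.33 -1.726 2.211
vertex 4.292 -1.942 3.841
endloop
endfacet
facet normal -0.657 -0.752 0.053
outer loop
vertex -1.587 -0.283 -0.377
vertex -2.318 0.447 0.922
vertex -2.664 0.581 -1.468
endloop
endfacet
facet normal 0.440 -0.439 -0.783
outer loop
vertex -1.502 1.913 -1.562
vertex -1.587 -0.283 -0.377
vertex -2.664 0.581 -1.468
endloop
endfacet
facet normal -0.657 -0.752 0.053
outer loop
vertex -2.664 0.581 -1.468
vertex -2.318 0.447 0.922
vertex -3.395 1.311 -0.169
endloop
endfacet
facet normal -0.612 0.490 -0.620
outer loop
vertex -3.395 1.311 -0.169
vertex -1.502 1.913 -1.562
vertex -2.664 0.581 -1.468
endloop
endfacet
facet normal 0.612 -0.490 0.620
outer loop
vertex -1.587 -0.283 -0.377
vertex -1.156 1.779 0.828
vertex -2.318 0.447 0.922
endloop
endfacet
facet normal 0.440 -0.439 -0.783
outer loop
vertex -0.425 1.049 -0.471
vertex -1.587 -0.283 -0.377
vertex -1.502 1.913 -1.562
endloop
endfacet
facet normal 0.612 -0.490 0.620
outer loop
vertex -0.425 1.049 -0.471
vertex -1.156 1.779 0.828
vertex -1.587 -0.283 -0.377
endloop
endfacet
facet normal -0.440 0.439 0.783
outer loop
vertex -2.318 0.447 0.922
vertex -1.156 1.779 0.828
vertex -3.395 1.311 -0.169
endloop
endfacet
facet normal -0.612 0.490 -0.620
outer loop
vertex -2.233 2.643 -0.263
vertex -1.502 1.913 -1.562
vertex -3.395 1.311 -0.169
endloop
endfacet
facet normal -0.440 0.439 0.783
outer loop
vertex -3.395 1.311 -0.169
vertex -1.156 1.779 0.828
vertex -2.233 2.643 -0.263
endloop
endfacet
facet normal 0.657 0.752 -0.053
outer loop
vertex -2.233 2.643 -0.263
vertex -0.425 1.049 -0.471
vertex -1.502 1.913 -1.562
endloop
endfacet
facet normal 0.657 0.752 -0.053
outer loop
vertex -1.156 1.779 0.828
vertex -0.425 1.049 -0.471
vertex -2.233 2.643 -0.263
endloop
endfacet
facet normal -0.555 0.813 -0.175
outer loop
vertex -0.843 -0.936 0.322
vertex -0.036 -0.416 0.181
vertex -0.864 -1.137 -0.544
endloop
endfacet
facet normal -0.832 -0.536 0.145
outer loop
vertex 0.096 -2.544 -0.241
vertex -0.843 -0.936 0.322
vertex -0.864 -1.137 -0.544
endloop
endfacet
facet normal -0.555 0.813 -0.175
outer loop
vertex -0.864 -1.137 -0.544
vertex -0.036 -0.416 0.181
vertex -0.057 -0.617 -0.685
endloop
endfacet
facet normal -0.024 -0.226 -0.974
outer loop
vertex -0.057 -0.617 -0.685
vertex 0.096 -2.544 -0.241
vertex -0.864 -1.137 -0.544
endloop
endfacet
facet normal 0.024 0.226 0.974
outer loop
vertex -0.843 -0.936 0.322
vertex 0.924 -1.823 0.484
vertex -0.036 -0.416 0.181
endloop
endfacet
facet normal -0.832 -0.536 0.145
outer loop
vertex 0.117 -2.343 0.625
vertex -0.843 -0.936 0.322
vertex 0.096 -2.544 -0.241
endloop
endfacet
facet normal 0.024 0.226 0.974
outer loop
vertex 0.117 -2.343 0.625
vertex 0.924 -1.823 0.484
vertex -0.843 -0.936 0.322
endloop
endfacet
facet normal 0.832 0.536 -0.145
outer loop
vertex -0.036 -0.416 0.181
vertex 0.924 -1.823 0.484
vertex -0.057 -0.617 -0.685
endloop
endfacet
facet normal -0.024 -0.226 -0.974
outer loop
vertex 0.903 -2.024 -0.382
vertex 0.096 -2.544 -0.241
vertex -0.057 -0.617 -0.685
endloop
endfacet
facet normal 0.832 0.536 -0.145
outer loop
vertex -0.057 -0.617 -0.685
vertex 0.924 -1.823 0.484
vertex 0.903 -2.024 -0.382
endloop
endfacet
facet normal 0.555 -0.813 0.175
outer loop
vertex 0.903 -2.024 -0.382
vertex 0.117 -2.343 0.625
vertex 0.096 -2.544 -0.241
endloop
endfacet
facet normal 0.555 -0.813 0.175
outer loop
vertex 0.924 -1.823 0.484
vertex 0.117 -2.343 0.625
vertex 0.903 -2.024 -0.382
endloop
endfacet

endsolid


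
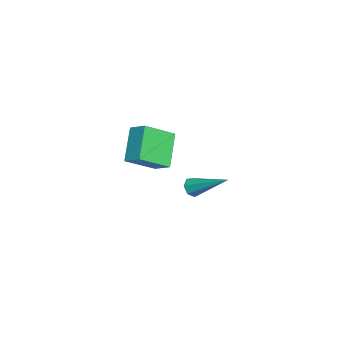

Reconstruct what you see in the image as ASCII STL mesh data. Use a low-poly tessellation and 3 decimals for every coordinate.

solid 
facet normal -0.409 -0.750 -0.520
outer loop
vertex 3.698 -0.487 0.055
vertex 3.392 -0.133 -0.215
vertex 3.885 -0.316 -0.339
endloop
endfacet
facet normal 0.891 -0.371 0.262
outer loop
vertex 3.698 -0.487 0.055
vertex 3.885 -0.316 -0.339
vertex 4.268 1.473 0.895
endloop
endfacet
facet normal -0.409 -0.750 -0.520
outer loop
vertex 3.885 -0.316 -0.339
vertex 3.392 -0.133 -0.215
vertex 3.701 -0.007 -0.64
endloop
endfacet
facet normal 0.894 0.109 -0.435
outer loop
vertex 3.885 -0.316 -0.339
vertex 3.701 -0.007 -0.64
vertex 4.268 1.473 0.895
endloop
endfacet
facet normal -0.409 -0.750 -0.520
outer loop
vertex 3.701 -0.007 -0.64
vertex 3.392 -0.133 -0.215
vertex 3.284 0.207 -0.621
endloop
endfacet
facet normal 0.292 0.632 -0.718
outer loop
vertex 3.701 -0.007 -0.64
vertex 3.284 0.207 -0.621
vertex 4.268 1.473 0.895
endloop
endfacet
facet normal -0.410 -0.750 -0.519
outer loop
vertex 3.284 0.207 -0.621
vertex 3.392 -0.133 -0.215
vertex 2.949 0.165 -0.296
endloop
endfacet
facet normal -0.462 0.805 -0.372
outer loop
vertex 3.284 0.207 -0.621
vertex 2.949 0.165 -0.296
vertex 4.268 1.473 0.895
endloop
endfacet
facet normal -0.409 -0.750 -0.520
outer loop
vertex 2.949 0.165 -0.296
vertex 3.392 -0.133 -0.215
vertex 2.947 -0.101 0.089
endloop
endfacet
facet normal -0.799 0.497 0.339
outer loop
vertex 2.949 0.165 -0.296
vertex 2.947 -0.101 0.089
vertex 4.268 1.473 0.895
endloop
endfacet
facet normal -0.408 -0.751 -0.519
outer loop
vertex 2.947 -0.101 0.089
vertex 3.392 -0.133 -0.215
vertex 3.281 -0.391 0.246
endloop
endfacet
facet normal -0.467 -0.060 0.882
outer loop
vertex 2.947 -0.101 0.089
vertex 3.281 -0.391 0.246
vertex 4.268 1.473 0.895
endloop
endfacet
facet normal -0.410 -0.750 -0.519
outer loop
vertex 3.281 -0.391 0.246
vertex 3.392 -0.133 -0.215
vertex 3.698 -0.487 0.055
endloop
endfacet
facet normal 0.286 -0.446 0.848
outer loop
vertex 3.281 -0.391 0.246
vertex 3.698 -0.487 0.055
vertex 4.268 1.473 0.895
endloop
endfacet
facet normal -0.457 0.715 -0.529
outer loop
vertex -2.821 -1.322 -0.496
vertex -1.391 -1.468 -1.93
vertex -3.402 -2.066 -1.0
endloop
endfacet
facet normal -0.704 0.072 0.706
outer loop
vertex -2.529 -3.432 0.01
vertex -2.821 -1.322 -0.496
vertex -3.402 -2.066 -1.0
endloop
endfacet
facet normal -0.457 0.715 -0.528
outer loop
vertex -3.402 -2.066 -1.0
vertex -1.391 -1.468 -1.93
vertex -1.973 -2.212 -2.434
endloop
endfacet
facet normal -0.543 -0.695 -0.471
outer loop
vertex -1.973 -2.212 -2.434
vertex -2.529 -3.432 0.01
vertex -3.402 -2.066 -1.0
endloop
endfacet
facet normal 0.543 0.695 0.471
outer loop
vertex -2.821 -1.322 -0.496
vertex -0.518 -2.834 -0.92
vertex -1.391 -1.468 -1.93
endloop
endfacet
facet normal -0.704 0.072 0.707
outer loop
vertex -1.947 -2.688 0.514
vertex -2.821 -1.322 -0.496
vertex -2.529 -3.432 0.01
endloop
endfacet
facet normal 0.543 0.695 0.470
outer loop
vertex -1.947 -2.688 0.514
vertex -0.518 -2.834 -0.92
vertex -2.821 -1.322 -0.496
endloop
endfacet
facet normal 0.704 -0.072 -0.706
outer loop
vertex -1.391 -1.468 -1.93
vertex -0.518 -2.834 -0.92
vertex -1.973 -2.212 -2.434
endloop
endfacet
facet normal -0.543 -0.695 -0.471
outer loop
vertex -1.099 -3.578 -1.424
vertex -2.529 -3.432 0.01
vertex -1.973 -2.212 -2.434
endloop
endfacet
facet normal 0.704 -0.072 -0.706
outer loop
vertex -1.973 -2.212 -2.434
vertex -0.518 -2.834 -0.92
vertex -1.099 -3.578 -1.424
endloop
endfacet
facet normal 0.457 -0.715 0.529
outer loop
vertex -1.099 -3.578 -1.424
vertex -1.947 -2.688 0.514
vertex -2.529 -3.432 0.01
endloop
endfacet
facet normal 0.457 -0.715 0.529
outer loop
vertex -0.518 -2.834 -0.92
vertex -1.947 -2.688 0.514
vertex -1.099 -3.578 -1.424
endloop
endfacet

endsolid


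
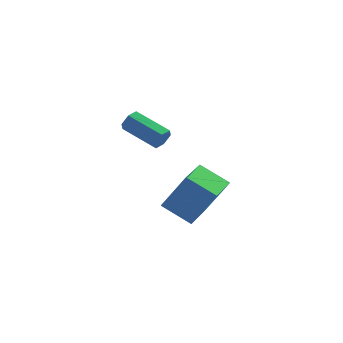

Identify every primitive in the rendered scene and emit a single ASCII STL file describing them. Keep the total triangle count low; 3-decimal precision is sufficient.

solid 
facet normal -0.505 0.089 -0.858
outer loop
vertex -1.796 -2.838 -2.669
vertex -0.965 -1.24 -2.992
vertex -0.68 -3.566 -3.402
endloop
endfacet
facet normal -0.454 -0.873 0.176
outer loop
vertex 0.305 -3.74 -1.728
vertex -1.796 -2.838 -2.669
vertex -0.68 -3.566 -3.402
endloop
endfacet
facet normal -0.505 0.089 -0.859
outer loop
vertex -0.68 -3.566 -3.402
vertex -0.965 -1.24 -2.992
vertex 0.151 -1.968 -3.724
endloop
endfacet
facet normal 0.734 -0.479 -0.482
outer loop
vertex 0.151 -1.968 -3.724
vertex 0.305 -3.74 -1.728
vertex -0.68 -3.566 -3.402
endloop
endfacet
facet normal -0.734 0.479 0.482
outer loop
vertex -1.796 -2.838 -2.669
vertex 0.02 -1.414 -1.318
vertex -0.965 -1.24 -2.992
endloop
endfacet
facet normal -0.454 -0.873 0.176
outer loop
vertex -0.811 -3.012 -0.996
vertex -1.796 -2.838 -2.669
vertex 0.305 -3.74 -1.728
endloop
endfacet
facet normal -0.734 0.479 0.482
outer loop
vertex -0.811 -3.012 -0.996
vertex 0.02 -1.414 -1.318
vertex -1.796 -2.838 -2.669
endloop
endfacet
facet normal 0.454 0.873 -0.176
outer loop
vertex -0.965 -1.24 -2.992
vertex 0.02 -1.414 -1.318
vertex 0.151 -1.968 -3.724
endloop
endfacet
facet normal 0.734 -0.479 -0.482
outer loop
vertex 1.136 -2.142 -2.051
vertex 0.305 -3.74 -1.728
vertex 0.151 -1.968 -3.724
endloop
endfacet
facet normal 0.454 0.873 -0.176
outer loop
vertex 0.151 -1.968 -3.724
vertex 0.02 -1.414 -1.318
vertex 1.136 -2.142 -2.051
endloop
endfacet
facet normal 0.505 -0.089 0.859
outer loop
vertex 1.136 -2.142 -2.051
vertex -0.811 -3.012 -0.996
vertex 0.305 -3.74 -1.728
endloop
endfacet
facet normal 0.505 -0.090 0.858
outer loop
vertex 0.02 -1.414 -1.318
vertex -0.811 -3.012 -0.996
vertex 1.136 -2.142 -2.051
endloop
endfacet
facet normal 0.678 -0.663 -0.318
outer loop
vertex -0.736 1.65 -1.006
vertex -1.044 1.555 -1.464
vertex -0.653 1.956 -1.467
endloop
endfacet
facet normal 0.721 0.510 0.469
outer loop
vertex -0.736 1.65 -1.006
vertex -0.653 1.956 -1.467
vertex -1.988 2.879 -0.418
endloop
endfacet
facet normal 0.721 0.510 0.469
outer loop
vertex -1.988 2.879 -0.418
vertex -0.653 1.956 -1.467
vertex -1.904 3.185 -0.88
endloop
endfacet
facet normal -0.676 0.665 0.318
outer loop
vertex -1.988 2.879 -0.418
vertex -1.904 3.185 -0.88
vertex -2.296 2.785 -0.876
endloop
endfacet
facet normal 0.678 -0.663 -0.318
outer loop
vertex -0.653 1.956 -1.467
vertex -1.044 1.555 -1.464
vertex -0.961 1.861 -1.925
endloop
endfacet
facet normal 0.490 0.728 -0.480
outer loop
vertex -0.653 1.956 -1.467
vertex -0.961 1.861 -1.925
vertex -1.904 3.185 -0.88
endloop
endfacet
facet normal 0.490 0.728 -0.480
outer loop
vertex -1.904 3.185 -0.88
vertex -0.961 1.861 -1.925
vertex -2.212 3.09 -1.338
endloop
endfacet
facet normal -0.676 0.666 0.316
outer loop
vertex -1.904 3.185 -0.88
vertex -2.212 3.09 -1.338
vertex -2.296 2.785 -0.876
endloop
endfacet
facet normal 0.677 -0.664 -0.319
outer loop
vertex -0.961 1.861 -1.925
vertex -1.044 1.555 -1.464
vertex -1.352 1.461 -1.922
endloop
endfacet
facet normal -0.231 0.218 -0.948
outer loop
vertex -0.961 1.861 -1.925
vertex -1.352 1.461 -1.922
vertex -2.212 3.09 -1.338
endloop
endfacet
facet normal -0.232 0.218 -0.948
outer loop
vertex -2.212 3.09 -1.338
vertex -1.352 1.461 -1.922
vertex -2.604 2.69 -1.334
endloop
endfacet
facet normal -0.676 0.666 0.316
outer loop
vertex -2.212 3.09 -1.338
vertex -2.604 2.69 -1.334
vertex -2.296 2.785 -0.876
endloop
endfacet
facet normal 0.676 -0.665 -0.318
outer loop
vertex -1.352 1.461 -1.922
vertex -1.044 1.555 -1.464
vertex -1.436 1.155 -1.46
endloop
endfacet
facet normal -0.721 -0.510 -0.469
outer loop
vertex -1.352 1.461 -1.922
vertex -1.436 1.155 -1.46
vertex -2.604 2.69 -1.334
endloop
endfacet
facet normal -0.721 -0.510 -0.469
outer loop
vertex -2.604 2.69 -1.334
vertex -1.436 1.155 -1.46
vertex -2.687 2.384 -0.873
endloop
endfacet
facet normal -0.678 0.663 0.318
outer loop
vertex -2.604 2.69 -1.334
vertex -2.687 2.384 -0.873
vertex -2.296 2.785 -0.876
endloop
endfacet
facet normal 0.676 -0.666 -0.316
outer loop
vertex -1.436 1.155 -1.46
vertex -1.044 1.555 -1.464
vertex -1.128 1.25 -1.002
endloop
endfacet
facet normal -0.490 -0.728 0.480
outer loop
vertex -1.436 1.155 -1.46
vertex -1.128 1.25 -1.002
vertex -2.687 2.384 -0.873
endloop
endfacet
facet normal -0.490 -0.728 0.480
outer loop
vertex -2.687 2.384 -0.873
vertex -1.128 1.25 -1.002
vertex -2.379 2.479 -0.415
endloop
endfacet
facet normal -0.678 0.663 0.318
outer loop
vertex -2.687 2.384 -0.873
vertex -2.379 2.479 -0.415
vertex -2.296 2.785 -0.876
endloop
endfacet
facet normal 0.676 -0.666 -0.316
outer loop
vertex -1.128 1.25 -1.002
vertex -1.044 1.555 -1.464
vertex -0.736 1.65 -1.006
endloop
endfacet
facet normal 0.231 -0.217 0.948
outer loop
vertex -1.128 1.25 -1.002
vertex -0.736 1.65 -1.006
vertex -2.379 2.479 -0.415
endloop
endfacet
facet normal 0.231 -0.219 0.948
outer loop
vertex -2.379 2.479 -0.415
vertex -0.736 1.65 -1.006
vertex -1.988 2.879 -0.418
endloop
endfacet
facet normal -0.677 0.664 0.319
outer loop
vertex -2.379 2.479 -0.415
vertex -1.988 2.879 -0.418
vertex -2.296 2.785 -0.876
endloop
endfacet

endsolid


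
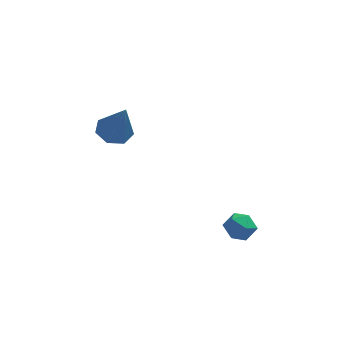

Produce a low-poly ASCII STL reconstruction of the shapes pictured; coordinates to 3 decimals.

solid 
facet normal -0.276 0.330 -0.903
outer loop
vertex -2.83 2.833 -0.765
vertex -3.665 2.803 -0.521
vertex -3.103 3.463 -0.451
endloop
endfacet
facet normal 0.931 0.300 0.207
outer loop
vertex -2.83 2.833 -0.765
vertex -3.103 3.463 -0.451
vertex -3.075 2.097 1.401
endloop
endfacet
facet normal -0.277 0.331 -0.902
outer loop
vertex -3.103 3.463 -0.451
vertex -3.665 2.803 -0.521
vertex -3.799 3.595 -0.189
endloop
endfacet
facet normal 0.351 0.756 0.552
outer loop
vertex -3.103 3.463 -0.451
vertex -3.799 3.595 -0.189
vertex -3.075 2.097 1.401
endloop
endfacet
facet normal -0.277 0.331 -0.902
outer loop
vertex -3.799 3.595 -0.189
vertex -3.665 2.803 -0.521
vertex -4.393 3.131 -0.177
endloop
endfacet
facet normal -0.421 0.557 0.716
outer loop
vertex -3.799 3.595 -0.189
vertex -4.393 3.131 -0.177
vertex -3.075 2.097 1.401
endloop
endfacet
facet normal -0.277 0.331 -0.902
outer loop
vertex -4.393 3.131 -0.177
vertex -3.665 2.803 -0.521
vertex -4.439 2.419 -0.424
endloop
endfacet
facet normal -0.805 -0.148 0.575
outer loop
vertex -4.393 3.131 -0.177
vertex -4.439 2.419 -0.424
vertex -3.075 2.097 1.401
endloop
endfacet
facet normal -0.277 0.331 -0.902
outer loop
vertex -4.439 2.419 -0.424
vertex -3.665 2.803 -0.521
vertex -3.902 1.996 -0.744
endloop
endfacet
facet normal -0.511 -0.827 0.236
outer loop
vertex -4.439 2.419 -0.424
vertex -3.902 1.996 -0.744
vertex -3.075 2.097 1.401
endloop
endfacet
facet normal -0.277 0.331 -0.902
outer loop
vertex -3.902 1.996 -0.744
vertex -3.665 2.803 -0.521
vertex -3.186 2.18 -0.896
endloop
endfacet
facet normal 0.239 -0.970 -0.047
outer loop
vertex -3.902 1.996 -0.744
vertex -3.186 2.18 -0.896
vertex -3.075 2.097 1.401
endloop
endfacet
facet normal -0.276 0.331 -0.902
outer loop
vertex -3.186 2.18 -0.896
vertex -3.665 2.803 -0.521
vertex -2.83 2.833 -0.765
endloop
endfacet
facet normal 0.881 -0.469 -0.060
outer loop
vertex -3.186 2.18 -0.896
vertex -2.83 2.833 -0.765
vertex -3.075 2.097 1.401
endloop
endfacet
facet normal -0.154 0.333 0.930
outer loop
vertex 1.639 -0.097 -3.338
vertex 1.557 -0.83 -3.089
vertex 2.26 -0.496 -3.092
endloop
endfacet
facet normal 0.272 0.775 0.570
outer loop
vertex 1.639 -0.097 -3.338
vertex 2.26 -0.496 -3.092
vertex 2.311 -0.048 -3.726
endloop
endfacet
facet normal -0.079 0.997 -0.012
outer loop
vertex 1.639 -0.097 -3.338
vertex 2.311 -0.048 -3.726
vertex 1.641 -0.106 -4.116
endloop
endfacet
facet normal -0.723 0.691 -0.010
outer loop
vertex 1.639 -0.097 -3.338
vertex 1.641 -0.106 -4.116
vertex 1.174 -0.589 -3.723
endloop
endfacet
facet normal -0.771 0.281 0.572
outer loop
vertex 1.639 -0.097 -3.338
vertex 1.174 -0.589 -3.723
vertex 1.557 -0.83 -3.089
endloop
endfacet
facet normal 0.842 0.406 0.355
outer loop
vertex 2.311 -0.048 -3.726
vertex 2.26 -0.496 -3.092
vertex 2.646 -0.751 -3.717
endloop
endfacet
facet normal 0.152 -0.312 0.938
outer loop
vertex 2.26 -0.496 -3.092
vertex 1.557 -0.83 -3.089
vertex 2.179 -1.234 -3.324
endloop
endfacet
facet normal -0.844 -0.398 0.359
outer loop
vertex 1.557 -0.83 -3.089
vertex 1.174 -0.589 -3.723
vertex 1.509 -1.292 -3.714
endloop
endfacet
facet normal -0.767 0.267 -0.583
outer loop
vertex 1.174 -0.589 -3.723
vertex 1.641 -0.106 -4.116
vertex 1.56 -0.844 -4.348
endloop
endfacet
facet normal 0.275 0.763 -0.585
outer loop
vertex 1.641 -0.106 -4.116
vertex 2.311 -0.048 -3.726
vertex 2.263 -0.51 -4.351
endloop
endfacet
facet normal 0.723 -0.691 0.010
outer loop
vertex 2.181 -1.243 -4.102
vertex 2.646 -0.751 -3.717
vertex 2.179 -1.234 -3.324
endloop
endfacet
facet normal 0.079 -0.997 0.012
outer loop
vertex 2.181 -1.243 -4.102
vertex 2.179 -1.234 -3.324
vertex 1.509 -1.292 -3.714
endloop
endfacet
facet normal -0.272 -0.775 -0.570
outer loop
vertex 2.181 -1.243 -4.102
vertex 1.509 -1.292 -3.714
vertex 1.56 -0.844 -4.348
endloop
endfacet
facet normal 0.154 -0.333 -0.930
outer loop
vertex 2.181 -1.243 -4.102
vertex 1.56 -0.844 -4.348
vertex 2.263 -0.51 -4.351
endloop
endfacet
facet normal 0.771 -0.281 -0.572
outer loop
vertex 2.181 -1.243 -4.102
vertex 2.263 -0.51 -4.351
vertex 2.646 -0.751 -3.717
endloop
endfacet
facet normal 0.767 -0.267 0.583
outer loop
vertex 2.179 -1.234 -3.324
vertex 2.646 -0.751 -3.717
vertex 2.26 -0.496 -3.092
endloop
endfacet
facet normal -0.275 -0.763 0.585
outer loop
vertex 1.509 -1.292 -3.714
vertex 2.179 -1.234 -3.324
vertex 1.557 -0.83 -3.089
endloop
endfacet
facet normal -0.842 -0.406 -0.355
outer loop
vertex 1.56 -0.844 -4.348
vertex 1.509 -1.292 -3.714
vertex 1.174 -0.589 -3.723
endloop
endfacet
facet normal -0.152 0.312 -0.938
outer loop
vertex 2.263 -0.51 -4.351
vertex 1.56 -0.844 -4.348
vertex 1.641 -0.106 -4.116
endloop
endfacet
facet normal 0.844 0.398 -0.359
outer loop
vertex 2.646 -0.751 -3.717
vertex 2.263 -0.51 -4.351
vertex 2.311 -0.048 -3.726
endloop
endfacet

endsolid


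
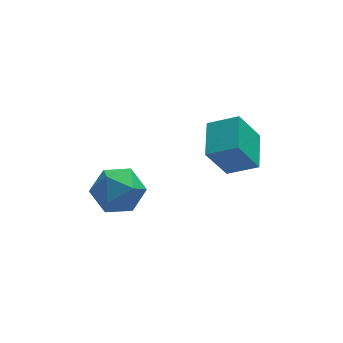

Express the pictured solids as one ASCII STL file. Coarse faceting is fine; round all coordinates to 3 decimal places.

solid 
facet normal -0.713 0.402 0.575
outer loop
vertex -2.75 3.549 -1.313
vertex -3.518 2.702 -1.673
vertex -2.838 2.521 -0.703
endloop
endfacet
facet normal -0.067 0.513 0.856
outer loop
vertex -2.75 3.549 -1.313
vertex -2.838 2.521 -0.703
vertex -1.761 3.005 -0.909
endloop
endfacet
facet normal 0.325 0.868 0.375
outer loop
vertex -2.75 3.549 -1.313
vertex -1.761 3.005 -0.909
vertex -1.776 3.485 -2.008
endloop
endfacet
facet normal -0.080 0.976 -0.202
outer loop
vertex -2.75 3.549 -1.313
vertex -1.776 3.485 -2.008
vertex -2.862 3.298 -2.479
endloop
endfacet
facet normal -0.722 0.688 -0.079
outer loop
vertex -2.75 3.549 -1.313
vertex -2.862 3.298 -2.479
vertex -3.518 2.702 -1.673
endloop
endfacet
facet normal 0.239 -0.123 0.963
outer loop
vertex -1.761 3.005 -0.909
vertex -2.838 2.521 -0.703
vertex -1.918 1.822 -1.021
endloop
endfacet
facet normal -0.806 -0.302 0.509
outer loop
vertex -2.838 2.521 -0.703
vertex -3.518 2.702 -1.673
vertex -3.004 1.635 -1.492
endloop
endfacet
facet normal -0.820 0.161 -0.549
outer loop
vertex -3.518 2.702 -1.673
vertex -2.862 3.298 -2.479
vertex -3.019 2.115 -2.591
endloop
endfacet
facet normal 0.217 0.626 -0.749
outer loop
vertex -2.862 3.298 -2.479
vertex -1.776 3.485 -2.008
vertex -1.942 2.599 -2.797
endloop
endfacet
facet normal 0.873 0.452 0.185
outer loop
vertex -1.776 3.485 -2.008
vertex -1.761 3.005 -0.909
vertex -1.262 2.418 -1.827
endloop
endfacet
facet normal 0.080 -0.976 0.202
outer loop
vertex -2.03 1.571 -2.187
vertex -1.918 1.822 -1.021
vertex -3.004 1.635 -1.492
endloop
endfacet
facet normal -0.325 -0.868 -0.375
outer loop
vertex -2.03 1.571 -2.187
vertex -3.004 1.635 -1.492
vertex -3.019 2.115 -2.591
endloop
endfacet
facet normal 0.067 -0.513 -0.856
outer loop
vertex -2.03 1.571 -2.187
vertex -3.019 2.115 -2.591
vertex -1.942 2.599 -2.797
endloop
endfacet
facet normal 0.713 -0.402 -0.575
outer loop
vertex -2.03 1.571 -2.187
vertex -1.942 2.599 -2.797
vertex -1.262 2.418 -1.827
endloop
endfacet
facet normal 0.722 -0.688 0.079
outer loop
vertex -2.03 1.571 -2.187
vertex -1.262 2.418 -1.827
vertex -1.918 1.822 -1.021
endloop
endfacet
facet normal -0.217 -0.626 0.749
outer loop
vertex -3.004 1.635 -1.492
vertex -1.918 1.822 -1.021
vertex -2.838 2.521 -0.703
endloop
endfacet
facet normal -0.873 -0.452 -0.185
outer loop
vertex -3.019 2.115 -2.591
vertex -3.004 1.635 -1.492
vertex -3.518 2.702 -1.673
endloop
endfacet
facet normal -0.239 0.123 -0.963
outer loop
vertex -1.942 2.599 -2.797
vertex -3.019 2.115 -2.591
vertex -2.862 3.298 -2.479
endloop
endfacet
facet normal 0.806 0.302 -0.509
outer loop
vertex -1.262 2.418 -1.827
vertex -1.942 2.599 -2.797
vertex -1.776 3.485 -2.008
endloop
endfacet
facet normal 0.820 -0.161 0.549
outer loop
vertex -1.918 1.822 -1.021
vertex -1.262 2.418 -1.827
vertex -1.761 3.005 -0.909
endloop
endfacet
facet normal -0.816 0.356 -0.456
outer loop
vertex 0.472 0.089 2.258
vertex 0.943 1.648 2.631
vertex 1.352 0.183 0.759
endloop
endfacet
facet normal -0.282 -0.933 -0.224
outer loop
vertex 2.477 -0.308 1.389
vertex 0.472 0.089 2.258
vertex 1.352 0.183 0.759
endloop
endfacet
facet normal -0.816 0.355 -0.456
outer loop
vertex 1.352 0.183 0.759
vertex 0.943 1.648 2.631
vertex 1.822 1.741 1.132
endloop
endfacet
facet normal 0.506 0.054 -0.861
outer loop
vertex 1.822 1.741 1.132
vertex 2.477 -0.308 1.389
vertex 1.352 0.183 0.759
endloop
endfacet
facet normal -0.506 -0.053 0.861
outer loop
vertex 0.472 0.089 2.258
vertex 2.068 1.157 3.261
vertex 0.943 1.648 2.631
endloop
endfacet
facet normal -0.281 -0.933 -0.223
outer loop
vertex 1.598 -0.401 2.888
vertex 0.472 0.089 2.258
vertex 2.477 -0.308 1.389
endloop
endfacet
facet normal -0.505 -0.054 0.861
outer loop
vertex 1.598 -0.401 2.888
vertex 2.068 1.157 3.261
vertex 0.472 0.089 2.258
endloop
endfacet
facet normal 0.282 0.933 0.223
outer loop
vertex 0.943 1.648 2.631
vertex 2.068 1.157 3.261
vertex 1.822 1.741 1.132
endloop
endfacet
facet normal 0.505 0.053 -0.861
outer loop
vertex 2.948 1.251 1.762
vertex 2.477 -0.308 1.389
vertex 1.822 1.741 1.132
endloop
endfacet
facet normal 0.281 0.933 0.224
outer loop
vertex 1.822 1.741 1.132
vertex 2.068 1.157 3.261
vertex 2.948 1.251 1.762
endloop
endfacet
facet normal 0.816 -0.356 0.456
outer loop
vertex 2.948 1.251 1.762
vertex 1.598 -0.401 2.888
vertex 2.477 -0.308 1.389
endloop
endfacet
facet normal 0.816 -0.355 0.457
outer loop
vertex 2.068 1.157 3.261
vertex 1.598 -0.401 2.888
vertex 2.948 1.251 1.762
endloop
endfacet

endsolid


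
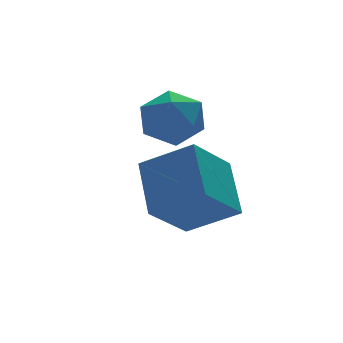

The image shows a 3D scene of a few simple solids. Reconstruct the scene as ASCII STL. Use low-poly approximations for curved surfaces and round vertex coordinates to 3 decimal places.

solid 
facet normal 0.366 0.853 0.371
outer loop
vertex 3.189 3.154 3.096
vertex 3.426 2.718 3.865
vertex 4.015 2.768 3.168
endloop
endfacet
facet normal 0.422 0.840 -0.341
outer loop
vertex 3.189 3.154 3.096
vertex 4.015 2.768 3.168
vertex 3.54 2.691 2.39
endloop
endfacet
facet normal -0.233 0.756 -0.612
outer loop
vertex 3.189 3.154 3.096
vertex 3.54 2.691 2.39
vertex 2.657 2.594 2.607
endloop
endfacet
facet normal -0.694 0.717 -0.067
outer loop
vertex 3.189 3.154 3.096
vertex 2.657 2.594 2.607
vertex 2.586 2.61 3.518
endloop
endfacet
facet normal -0.323 0.777 0.540
outer loop
vertex 3.189 3.154 3.096
vertex 2.586 2.61 3.518
vertex 3.426 2.718 3.865
endloop
endfacet
facet normal 0.810 0.270 -0.521
outer loop
vertex 3.54 2.691 2.39
vertex 4.015 2.768 3.168
vertex 3.994 1.97 2.722
endloop
endfacet
facet normal 0.721 0.290 0.630
outer loop
vertex 4.015 2.768 3.168
vertex 3.426 2.718 3.865
vertex 3.923 1.986 3.633
endloop
endfacet
facet normal -0.395 0.167 0.903
outer loop
vertex 3.426 2.718 3.865
vertex 2.586 2.61 3.518
vertex 3.04 1.889 3.85
endloop
endfacet
facet normal -0.994 0.070 -0.079
outer loop
vertex 2.586 2.61 3.518
vertex 2.657 2.594 2.607
vertex 2.565 1.812 3.072
endloop
endfacet
facet normal -0.250 0.134 -0.959
outer loop
vertex 2.657 2.594 2.607
vertex 3.54 2.691 2.39
vertex 3.154 1.862 2.375
endloop
endfacet
facet normal 0.694 -0.717 0.067
outer loop
vertex 3.391 1.426 3.144
vertex 3.994 1.97 2.722
vertex 3.923 1.986 3.633
endloop
endfacet
facet normal 0.233 -0.756 0.612
outer loop
vertex 3.391 1.426 3.144
vertex 3.923 1.986 3.633
vertex 3.04 1.889 3.85
endloop
endfacet
facet normal -0.422 -0.840 0.341
outer loop
vertex 3.391 1.426 3.144
vertex 3.04 1.889 3.85
vertex 2.565 1.812 3.072
endloop
endfacet
facet normal -0.366 -0.853 -0.371
outer loop
vertex 3.391 1.426 3.144
vertex 2.565 1.812 3.072
vertex 3.154 1.862 2.375
endloop
endfacet
facet normal 0.323 -0.777 -0.540
outer loop
vertex 3.391 1.426 3.144
vertex 3.154 1.862 2.375
vertex 3.994 1.97 2.722
endloop
endfacet
facet normal 0.994 -0.070 0.079
outer loop
vertex 3.923 1.986 3.633
vertex 3.994 1.97 2.722
vertex 4.015 2.768 3.168
endloop
endfacet
facet normal 0.250 -0.134 0.959
outer loop
vertex 3.04 1.889 3.85
vertex 3.923 1.986 3.633
vertex 3.426 2.718 3.865
endloop
endfacet
facet normal -0.810 -0.270 0.521
outer loop
vertex 2.565 1.812 3.072
vertex 3.04 1.889 3.85
vertex 2.586 2.61 3.518
endloop
endfacet
facet normal -0.721 -0.290 -0.630
outer loop
vertex 3.154 1.862 2.375
vertex 2.565 1.812 3.072
vertex 2.657 2.594 2.607
endloop
endfacet
facet normal 0.395 -0.167 -0.903
outer loop
vertex 3.994 1.97 2.722
vertex 3.154 1.862 2.375
vertex 3.54 2.691 2.39
endloop
endfacet
facet normal -0.733 -0.233 0.639
outer loop
vertex 2.875 0.509 3.005
vertex 1.901 1.426 2.222
vertex 2.43 -0.811 2.012
endloop
endfacet
facet normal 0.629 -0.592 0.505
outer loop
vertex 3.639 -0.426 0.958
vertex 2.875 0.509 3.005
vertex 2.43 -0.811 2.012
endloop
endfacet
facet normal -0.733 -0.233 0.639
outer loop
vertex 2.43 -0.811 2.012
vertex 1.901 1.426 2.222
vertex 1.456 0.107 1.229
endloop
endfacet
facet normal -0.260 -0.771 -0.581
outer loop
vertex 1.456 0.107 1.229
vertex 3.639 -0.426 0.958
vertex 2.43 -0.811 2.012
endloop
endfacet
facet normal 0.260 0.772 0.580
outer loop
vertex 2.875 0.509 3.005
vertex 3.11 1.811 1.168
vertex 1.901 1.426 2.222
endloop
endfacet
facet normal 0.628 -0.592 0.505
outer loop
vertex 4.084 0.893 1.951
vertex 2.875 0.509 3.005
vertex 3.639 -0.426 0.958
endloop
endfacet
facet normal 0.261 0.772 0.580
outer loop
vertex 4.084 0.893 1.951
vertex 3.11 1.811 1.168
vertex 2.875 0.509 3.005
endloop
endfacet
facet normal -0.628 0.592 -0.505
outer loop
vertex 1.901 1.426 2.222
vertex 3.11 1.811 1.168
vertex 1.456 0.107 1.229
endloop
endfacet
facet normal -0.260 -0.772 -0.580
outer loop
vertex 2.665 0.491 0.175
vertex 3.639 -0.426 0.958
vertex 1.456 0.107 1.229
endloop
endfacet
facet normal -0.628 0.592 -0.505
outer loop
vertex 1.456 0.107 1.229
vertex 3.11 1.811 1.168
vertex 2.665 0.491 0.175
endloop
endfacet
facet normal 0.733 0.233 -0.639
outer loop
vertex 2.665 0.491 0.175
vertex 4.084 0.893 1.951
vertex 3.639 -0.426 0.958
endloop
endfacet
facet normal 0.733 0.233 -0.639
outer loop
vertex 3.11 1.811 1.168
vertex 4.084 0.893 1.951
vertex 2.665 0.491 0.175
endloop
endfacet

endsolid


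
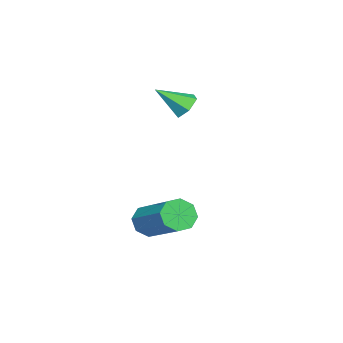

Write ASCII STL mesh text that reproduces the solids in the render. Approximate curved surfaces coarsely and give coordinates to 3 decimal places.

solid 
facet normal -0.480 -0.729 -0.487
outer loop
vertex -0.32 0.055 -3.158
vertex -0.677 -0.078 -2.607
vertex -0.755 0.326 -3.135
endloop
endfacet
facet normal 0.225 0.435 -0.872
outer loop
vertex -0.32 0.055 -3.158
vertex -0.755 0.326 -3.135
vertex 0.714 1.632 -2.104
endloop
endfacet
facet normal 0.226 0.434 -0.872
outer loop
vertex 0.714 1.632 -2.104
vertex -0.755 0.326 -3.135
vertex 0.279 1.903 -2.082
endloop
endfacet
facet normal 0.479 0.730 0.488
outer loop
vertex 0.714 1.632 -2.104
vertex 0.279 1.903 -2.082
vertex 0.357 1.498 -1.553
endloop
endfacet
facet normal -0.479 -0.730 -0.488
outer loop
vertex -0.755 0.326 -3.135
vertex -0.677 -0.078 -2.607
vertex -1.144 0.36 -2.804
endloop
endfacet
facet normal -0.440 0.680 -0.587
outer loop
vertex -0.755 0.326 -3.135
vertex -1.144 0.36 -2.804
vertex 0.279 1.903 -2.082
endloop
endfacet
facet normal -0.441 0.681 -0.585
outer loop
vertex 0.279 1.903 -2.082
vertex -1.144 0.36 -2.804
vertex -0.11 1.936 -1.75
endloop
endfacet
facet normal 0.479 0.730 0.488
outer loop
vertex 0.279 1.903 -2.082
vertex -0.11 1.936 -1.75
vertex 0.357 1.498 -1.553
endloop
endfacet
facet normal -0.479 -0.730 -0.488
outer loop
vertex -1.144 0.36 -2.804
vertex -0.677 -0.078 -2.607
vertex -1.26 0.137 -2.357
endloop
endfacet
facet normal -0.848 0.528 0.043
outer loop
vertex -1.144 0.36 -2.804
vertex -1.26 0.137 -2.357
vertex -0.11 1.936 -1.75
endloop
endfacet
facet normal -0.848 0.528 0.042
outer loop
vertex -0.11 1.936 -1.75
vertex -1.26 0.137 -2.357
vertex -0.226 1.714 -1.303
endloop
endfacet
facet normal 0.479 0.730 0.487
outer loop
vertex -0.11 1.936 -1.75
vertex -0.226 1.714 -1.303
vertex 0.357 1.498 -1.553
endloop
endfacet
facet normal -0.478 -0.730 -0.488
outer loop
vertex -1.26 0.137 -2.357
vertex -0.677 -0.078 -2.607
vertex -1.034 -0.212 -2.056
endloop
endfacet
facet normal -0.760 0.066 0.647
outer loop
vertex -1.26 0.137 -2.357
vertex -1.034 -0.212 -2.056
vertex -0.226 1.714 -1.303
endloop
endfacet
facet normal -0.760 0.066 0.647
outer loop
vertex -0.226 1.714 -1.303
vertex -1.034 -0.212 -2.056
vertex -0.0 1.365 -1.002
endloop
endfacet
facet normal 0.479 0.730 0.487
outer loop
vertex -0.226 1.714 -1.303
vertex -0.0 1.365 -1.002
vertex 0.357 1.498 -1.553
endloop
endfacet
facet normal -0.479 -0.730 -0.488
outer loop
vertex -1.034 -0.212 -2.056
vertex -0.677 -0.078 -2.607
vertex -0.599 -0.483 -2.078
endloop
endfacet
facet normal -0.226 -0.434 0.872
outer loop
vertex -1.034 -0.212 -2.056
vertex -0.599 -0.483 -2.078
vertex -0.0 1.365 -1.002
endloop
endfacet
facet normal -0.225 -0.435 0.872
outer loop
vertex -0.0 1.365 -1.002
vertex -0.599 -0.483 -2.078
vertex 0.435 1.094 -1.025
endloop
endfacet
facet normal 0.480 0.729 0.487
outer loop
vertex -0.0 1.365 -1.002
vertex 0.435 1.094 -1.025
vertex 0.357 1.498 -1.553
endloop
endfacet
facet normal -0.479 -0.730 -0.488
outer loop
vertex -0.599 -0.483 -2.078
vertex -0.677 -0.078 -2.607
vertex -0.21 -0.516 -2.41
endloop
endfacet
facet normal 0.442 -0.680 0.585
outer loop
vertex -0.599 -0.483 -2.078
vertex -0.21 -0.516 -2.41
vertex 0.435 1.094 -1.025
endloop
endfacet
facet normal 0.439 -0.680 0.586
outer loop
vertex 0.435 1.094 -1.025
vertex -0.21 -0.516 -2.41
vertex 0.824 1.06 -1.356
endloop
endfacet
facet normal 0.479 0.730 0.488
outer loop
vertex 0.435 1.094 -1.025
vertex 0.824 1.06 -1.356
vertex 0.357 1.498 -1.553
endloop
endfacet
facet normal -0.479 -0.730 -0.487
outer loop
vertex -0.21 -0.516 -2.41
vertex -0.677 -0.078 -2.607
vertex -0.094 -0.294 -2.857
endloop
endfacet
facet normal 0.848 -0.528 -0.042
outer loop
vertex -0.21 -0.516 -2.41
vertex -0.094 -0.294 -2.857
vertex 0.824 1.06 -1.356
endloop
endfacet
facet normal 0.848 -0.528 -0.043
outer loop
vertex 0.824 1.06 -1.356
vertex -0.094 -0.294 -2.857
vertex 0.94 1.283 -1.803
endloop
endfacet
facet normal 0.479 0.730 0.488
outer loop
vertex 0.824 1.06 -1.356
vertex 0.94 1.283 -1.803
vertex 0.357 1.498 -1.553
endloop
endfacet
facet normal -0.479 -0.730 -0.487
outer loop
vertex -0.094 -0.294 -2.857
vertex -0.677 -0.078 -2.607
vertex -0.32 0.055 -3.158
endloop
endfacet
facet normal 0.760 -0.066 -0.647
outer loop
vertex -0.094 -0.294 -2.857
vertex -0.32 0.055 -3.158
vertex 0.94 1.283 -1.803
endloop
endfacet
facet normal 0.760 -0.066 -0.647
outer loop
vertex 0.94 1.283 -1.803
vertex -0.32 0.055 -3.158
vertex 0.714 1.632 -2.104
endloop
endfacet
facet normal 0.478 0.730 0.488
outer loop
vertex 0.94 1.283 -1.803
vertex 0.714 1.632 -2.104
vertex 0.357 1.498 -1.553
endloop
endfacet
facet normal -0.445 0.651 -0.615
outer loop
vertex -3.261 -0.367 1.105
vertex -3.706 -0.297 1.501
vertex -3.223 0.058 1.527
endloop
endfacet
facet normal 0.994 0.019 -0.108
outer loop
vertex -3.261 -0.367 1.105
vertex -3.223 0.058 1.527
vertex -3.114 -1.163 2.319
endloop
endfacet
facet normal -0.445 0.651 -0.615
outer loop
vertex -3.223 0.058 1.527
vertex -3.706 -0.297 1.501
vertex -3.668 0.128 1.923
endloop
endfacet
facet normal 0.629 0.462 0.625
outer loop
vertex -3.223 0.058 1.527
vertex -3.668 0.128 1.923
vertex -3.114 -1.163 2.319
endloop
endfacet
facet normal -0.445 0.651 -0.615
outer loop
vertex -3.668 0.128 1.923
vertex -3.706 -0.297 1.501
vertex -4.151 -0.227 1.897
endloop
endfacet
facet normal -0.203 0.206 0.957
outer loop
vertex -3.668 0.128 1.923
vertex -4.151 -0.227 1.897
vertex -3.114 -1.163 2.319
endloop
endfacet
facet normal -0.445 0.651 -0.615
outer loop
vertex -4.151 -0.227 1.897
vertex -3.706 -0.297 1.501
vertex -4.189 -0.652 1.475
endloop
endfacet
facet normal -0.670 -0.492 0.556
outer loop
vertex -4.151 -0.227 1.897
vertex -4.189 -0.652 1.475
vertex -3.114 -1.163 2.319
endloop
endfacet
facet normal -0.445 0.651 -0.615
outer loop
vertex -4.189 -0.652 1.475
vertex -3.706 -0.297 1.501
vertex -3.744 -0.722 1.079
endloop
endfacet
facet normal -0.305 -0.936 -0.178
outer loop
vertex -4.189 -0.652 1.475
vertex -3.744 -0.722 1.079
vertex -3.114 -1.163 2.319
endloop
endfacet
facet normal -0.445 0.651 -0.615
outer loop
vertex -3.744 -0.722 1.079
vertex -3.706 -0.297 1.501
vertex -3.261 -0.367 1.105
endloop
endfacet
facet normal 0.527 -0.680 -0.510
outer loop
vertex -3.744 -0.722 1.079
vertex -3.261 -0.367 1.105
vertex -3.114 -1.163 2.319
endloop
endfacet

endsolid
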